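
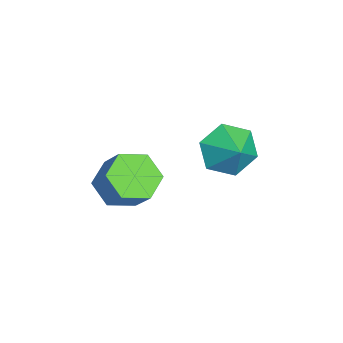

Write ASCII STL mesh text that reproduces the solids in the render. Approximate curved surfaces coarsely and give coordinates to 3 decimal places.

solid 
facet normal -0.788 -0.318 -0.527
outer loop
vertex -3.506 0.064 1.994
vertex -4.008 -0.157 2.878
vertex -4.101 0.786 2.448
endloop
endfacet
facet normal 0.672 0.702 -0.235
outer loop
vertex -3.506 0.064 1.994
vertex -4.101 0.786 2.448
vertex -3.132 0.197 3.462
endloop
endfacet
facet normal -0.789 -0.318 -0.526
outer loop
vertex -4.101 0.786 2.448
vertex -4.008 -0.157 2.878
vertex -4.602 0.566 3.332
endloop
endfacet
facet normal 0.200 0.918 0.342
outer loop
vertex -4.101 0.786 2.448
vertex -4.602 0.566 3.332
vertex -3.132 0.197 3.462
endloop
endfacet
facet normal -0.789 -0.318 -0.526
outer loop
vertex -4.602 0.566 3.332
vertex -4.008 -0.157 2.878
vertex -4.509 -0.377 3.762
endloop
endfacet
facet normal 0.024 0.417 0.909
outer loop
vertex -4.602 0.566 3.332
vertex -4.509 -0.377 3.762
vertex -3.132 0.197 3.462
endloop
endfacet
facet normal -0.789 -0.318 -0.526
outer loop
vertex -4.509 -0.377 3.762
vertex -4.008 -0.157 2.878
vertex -3.914 -1.099 3.307
endloop
endfacet
facet normal 0.321 -0.301 0.898
outer loop
vertex -4.509 -0.377 3.762
vertex -3.914 -1.099 3.307
vertex -3.132 0.197 3.462
endloop
endfacet
facet normal -0.789 -0.318 -0.526
outer loop
vertex -3.914 -1.099 3.307
vertex -4.008 -0.157 2.878
vertex -3.413 -0.879 2.423
endloop
endfacet
facet normal 0.793 -0.517 0.321
outer loop
vertex -3.914 -1.099 3.307
vertex -3.413 -0.879 2.423
vertex -3.132 0.197 3.462
endloop
endfacet
facet normal -0.788 -0.318 -0.527
outer loop
vertex -3.413 -0.879 2.423
vertex -4.008 -0.157 2.878
vertex -3.506 0.064 1.994
endloop
endfacet
facet normal 0.969 -0.016 -0.245
outer loop
vertex -3.413 -0.879 2.423
vertex -3.506 0.064 1.994
vertex -3.132 0.197 3.462
endloop
endfacet
facet normal -0.531 -0.371 -0.761
outer loop
vertex -1.621 -3.1 2.152
vertex -2.156 -3.591 2.765
vertex -2.41 -2.711 2.513
endloop
endfacet
facet normal 0.170 0.833 -0.526
outer loop
vertex -1.621 -3.1 2.152
vertex -2.41 -2.711 2.513
vertex -0.93 -2.617 3.142
endloop
endfacet
facet normal 0.170 0.834 -0.525
outer loop
vertex -0.93 -2.617 3.142
vertex -2.41 -2.711 2.513
vertex -1.719 -2.229 3.503
endloop
endfacet
facet normal 0.531 0.372 0.761
outer loop
vertex -0.93 -2.617 3.142
vertex -1.719 -2.229 3.503
vertex -1.464 -3.109 3.755
endloop
endfacet
facet normal -0.532 -0.371 -0.761
outer loop
vertex -2.41 -2.711 2.513
vertex -2.156 -3.591 2.765
vertex -2.944 -3.203 3.126
endloop
endfacet
facet normal -0.633 0.771 0.067
outer loop
vertex -2.41 -2.711 2.513
vertex -2.944 -3.203 3.126
vertex -1.719 -2.229 3.503
endloop
endfacet
facet normal -0.633 0.771 0.066
outer loop
vertex -1.719 -2.229 3.503
vertex -2.944 -3.203 3.126
vertex -2.253 -2.72 4.116
endloop
endfacet
facet normal 0.532 0.372 0.761
outer loop
vertex -1.719 -2.229 3.503
vertex -2.253 -2.72 4.116
vertex -1.464 -3.109 3.755
endloop
endfacet
facet normal -0.532 -0.371 -0.761
outer loop
vertex -2.944 -3.203 3.126
vertex -2.156 -3.591 2.765
vertex -2.69 -4.083 3.378
endloop
endfacet
facet normal -0.804 -0.063 0.592
outer loop
vertex -2.944 -3.203 3.126
vertex -2.69 -4.083 3.378
vertex -2.253 -2.72 4.116
endloop
endfacet
facet normal -0.804 -0.063 0.592
outer loop
vertex -2.253 -2.72 4.116
vertex -2.69 -4.083 3.378
vertex -1.999 -3.6 4.368
endloop
endfacet
facet normal 0.531 0.371 0.761
outer loop
vertex -2.253 -2.72 4.116
vertex -1.999 -3.6 4.368
vertex -1.464 -3.109 3.755
endloop
endfacet
facet normal -0.531 -0.372 -0.761
outer loop
vertex -2.69 -4.083 3.378
vertex -2.156 -3.591 2.765
vertex -1.901 -4.471 3.017
endloop
endfacet
facet normal -0.170 -0.834 0.525
outer loop
vertex -2.69 -4.083 3.378
vertex -1.901 -4.471 3.017
vertex -1.999 -3.6 4.368
endloop
endfacet
facet normal -0.171 -0.834 0.525
outer loop
vertex -1.999 -3.6 4.368
vertex -1.901 -4.471 3.017
vertex -1.21 -3.989 4.007
endloop
endfacet
facet normal 0.531 0.371 0.761
outer loop
vertex -1.999 -3.6 4.368
vertex -1.21 -3.989 4.007
vertex -1.464 -3.109 3.755
endloop
endfacet
facet normal -0.532 -0.372 -0.761
outer loop
vertex -1.901 -4.471 3.017
vertex -2.156 -3.591 2.765
vertex -1.367 -3.98 2.404
endloop
endfacet
facet normal 0.633 -0.771 -0.066
outer loop
vertex -1.901 -4.471 3.017
vertex -1.367 -3.98 2.404
vertex -1.21 -3.989 4.007
endloop
endfacet
facet normal 0.634 -0.771 -0.066
outer loop
vertex -1.21 -3.989 4.007
vertex -1.367 -3.98 2.404
vertex -0.676 -3.497 3.394
endloop
endfacet
facet normal 0.532 0.371 0.761
outer loop
vertex -1.21 -3.989 4.007
vertex -0.676 -3.497 3.394
vertex -1.464 -3.109 3.755
endloop
endfacet
facet normal -0.531 -0.371 -0.761
outer loop
vertex -1.367 -3.98 2.404
vertex -2.156 -3.591 2.765
vertex -1.621 -3.1 2.152
endloop
endfacet
facet normal 0.804 0.063 -0.592
outer loop
vertex -1.367 -3.98 2.404
vertex -1.621 -3.1 2.152
vertex -0.676 -3.497 3.394
endloop
endfacet
facet normal 0.804 0.063 -0.592
outer loop
vertex -0.676 -3.497 3.394
vertex -1.621 -3.1 2.152
vertex -0.93 -2.617 3.142
endloop
endfacet
facet normal 0.532 0.371 0.761
outer loop
vertex -0.676 -3.497 3.394
vertex -0.93 -2.617 3.142
vertex -1.464 -3.109 3.755
endloop
endfacet

endsolid


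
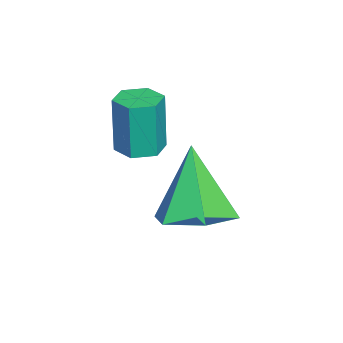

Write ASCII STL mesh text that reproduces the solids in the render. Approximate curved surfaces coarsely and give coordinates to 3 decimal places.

solid 
facet normal 0.357 0.146 -0.923
outer loop
vertex 1.261 -2.101 -1.831
vertex 0.442 -1.465 -2.047
vertex 1.333 -1.061 -1.639
endloop
endfacet
facet normal 0.715 -0.174 0.677
outer loop
vertex 1.261 -2.101 -1.831
vertex 1.333 -1.061 -1.639
vertex -0.322 -1.775 -0.073
endloop
endfacet
facet normal 0.357 0.145 -0.923
outer loop
vertex 1.333 -1.061 -1.639
vertex 0.442 -1.465 -2.047
vertex 0.513 -0.424 -1.856
endloop
endfacet
facet normal 0.341 0.665 0.664
outer loop
vertex 1.333 -1.061 -1.639
vertex 0.513 -0.424 -1.856
vertex -0.322 -1.775 -0.073
endloop
endfacet
facet normal 0.357 0.145 -0.923
outer loop
vertex 0.513 -0.424 -1.856
vertex 0.442 -1.465 -2.047
vertex -0.378 -0.828 -2.264
endloop
endfacet
facet normal -0.515 0.782 0.351
outer loop
vertex 0.513 -0.424 -1.856
vertex -0.378 -0.828 -2.264
vertex -0.322 -1.775 -0.073
endloop
endfacet
facet normal 0.357 0.145 -0.923
outer loop
vertex -0.378 -0.828 -2.264
vertex 0.442 -1.465 -2.047
vertex -0.449 -1.869 -2.455
endloop
endfacet
facet normal -0.997 0.059 0.051
outer loop
vertex -0.378 -0.828 -2.264
vertex -0.449 -1.869 -2.455
vertex -0.322 -1.775 -0.073
endloop
endfacet
facet normal 0.357 0.146 -0.923
outer loop
vertex -0.449 -1.869 -2.455
vertex 0.442 -1.465 -2.047
vertex 0.37 -2.505 -2.239
endloop
endfacet
facet normal -0.623 -0.780 0.064
outer loop
vertex -0.449 -1.869 -2.455
vertex 0.37 -2.505 -2.239
vertex -0.322 -1.775 -0.073
endloop
endfacet
facet normal 0.357 0.146 -0.923
outer loop
vertex 0.37 -2.505 -2.239
vertex 0.442 -1.465 -2.047
vertex 1.261 -2.101 -1.831
endloop
endfacet
facet normal 0.234 -0.896 0.377
outer loop
vertex 0.37 -2.505 -2.239
vertex 1.261 -2.101 -1.831
vertex -0.322 -1.775 -0.073
endloop
endfacet
facet normal 0.025 0.025 -0.999
outer loop
vertex 0.447 -3.051 -0.21
vertex -0.178 -2.979 -0.224
vertex 0.197 -2.473 -0.202
endloop
endfacet
facet normal 0.917 0.396 0.034
outer loop
vertex 0.447 -3.051 -0.21
vertex 0.197 -2.473 -0.202
vertex 0.404 -3.093 1.459
endloop
endfacet
facet normal 0.917 0.398 0.034
outer loop
vertex 0.404 -3.093 1.459
vertex 0.197 -2.473 -0.202
vertex 0.153 -2.515 1.467
endloop
endfacet
facet normal -0.027 -0.026 0.999
outer loop
vertex 0.404 -3.093 1.459
vertex 0.153 -2.515 1.467
vertex -0.222 -3.021 1.444
endloop
endfacet
facet normal 0.025 0.025 -0.999
outer loop
vertex 0.197 -2.473 -0.202
vertex -0.178 -2.979 -0.224
vertex -0.429 -2.401 -0.216
endloop
endfacet
facet normal 0.114 0.993 0.028
outer loop
vertex 0.197 -2.473 -0.202
vertex -0.429 -2.401 -0.216
vertex 0.153 -2.515 1.467
endloop
endfacet
facet normal 0.114 0.993 0.028
outer loop
vertex 0.153 -2.515 1.467
vertex -0.429 -2.401 -0.216
vertex -0.472 -2.443 1.452
endloop
endfacet
facet normal -0.027 -0.025 0.999
outer loop
vertex 0.153 -2.515 1.467
vertex -0.472 -2.443 1.452
vertex -0.222 -3.021 1.444
endloop
endfacet
facet normal 0.027 0.026 -0.999
outer loop
vertex -0.429 -2.401 -0.216
vertex -0.178 -2.979 -0.224
vertex -0.804 -2.907 -0.239
endloop
endfacet
facet normal -0.803 0.596 -0.006
outer loop
vertex -0.429 -2.401 -0.216
vertex -0.804 -2.907 -0.239
vertex -0.472 -2.443 1.452
endloop
endfacet
facet normal -0.803 0.596 -0.006
outer loop
vertex -0.472 -2.443 1.452
vertex -0.804 -2.907 -0.239
vertex -0.847 -2.949 1.43
endloop
endfacet
facet normal -0.025 -0.025 0.999
outer loop
vertex -0.472 -2.443 1.452
vertex -0.847 -2.949 1.43
vertex -0.222 -3.021 1.444
endloop
endfacet
facet normal 0.027 0.026 -0.999
outer loop
vertex -0.804 -2.907 -0.239
vertex -0.178 -2.979 -0.224
vertex -0.553 -3.485 -0.247
endloop
endfacet
facet normal -0.917 -0.398 -0.034
outer loop
vertex -0.804 -2.907 -0.239
vertex -0.553 -3.485 -0.247
vertex -0.847 -2.949 1.43
endloop
endfacet
facet normal -0.917 -0.396 -0.034
outer loop
vertex -0.847 -2.949 1.43
vertex -0.553 -3.485 -0.247
vertex -0.597 -3.527 1.422
endloop
endfacet
facet normal -0.025 -0.025 0.999
outer loop
vertex -0.847 -2.949 1.43
vertex -0.597 -3.527 1.422
vertex -0.222 -3.021 1.444
endloop
endfacet
facet normal 0.027 0.025 -0.999
outer loop
vertex -0.553 -3.485 -0.247
vertex -0.178 -2.979 -0.224
vertex 0.072 -3.557 -0.232
endloop
endfacet
facet normal -0.114 -0.993 -0.028
outer loop
vertex -0.553 -3.485 -0.247
vertex 0.072 -3.557 -0.232
vertex -0.597 -3.527 1.422
endloop
endfacet
facet normal -0.114 -0.993 -0.028
outer loop
vertex -0.597 -3.527 1.422
vertex 0.072 -3.557 -0.232
vertex 0.029 -3.599 1.436
endloop
endfacet
facet normal -0.025 -0.025 0.999
outer loop
vertex -0.597 -3.527 1.422
vertex 0.029 -3.599 1.436
vertex -0.222 -3.021 1.444
endloop
endfacet
facet normal 0.025 0.025 -0.999
outer loop
vertex 0.072 -3.557 -0.232
vertex -0.178 -2.979 -0.224
vertex 0.447 -3.051 -0.21
endloop
endfacet
facet normal 0.803 -0.596 0.006
outer loop
vertex 0.072 -3.557 -0.232
vertex 0.447 -3.051 -0.21
vertex 0.029 -3.599 1.436
endloop
endfacet
facet normal 0.803 -0.596 0.006
outer loop
vertex 0.029 -3.599 1.436
vertex 0.447 -3.051 -0.21
vertex 0.404 -3.093 1.459
endloop
endfacet
facet normal -0.027 -0.026 0.999
outer loop
vertex 0.029 -3.599 1.436
vertex 0.404 -3.093 1.459
vertex -0.222 -3.021 1.444
endloop
endfacet

endsolid


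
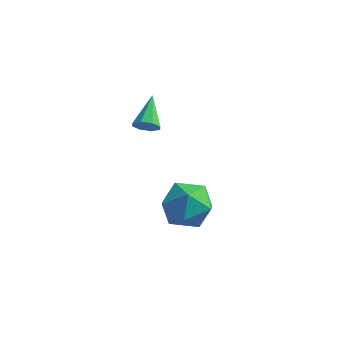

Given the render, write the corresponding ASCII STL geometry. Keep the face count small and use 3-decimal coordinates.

solid 
facet normal 0.244 -0.832 -0.498
outer loop
vertex 0.844 0.758 2.14
vertex 0.489 0.932 1.675
vertex 1.075 1.014 1.825
endloop
endfacet
facet normal 0.708 0.196 0.678
outer loop
vertex 0.844 0.758 2.14
vertex 1.075 1.014 1.825
vertex 0.091 2.288 2.485
endloop
endfacet
facet normal 0.244 -0.833 -0.497
outer loop
vertex 1.075 1.014 1.825
vertex 0.489 0.932 1.675
vertex 0.963 1.222 1.422
endloop
endfacet
facet normal 0.808 0.584 0.077
outer loop
vertex 1.075 1.014 1.825
vertex 0.963 1.222 1.422
vertex 0.091 2.288 2.485
endloop
endfacet
facet normal 0.244 -0.833 -0.497
outer loop
vertex 0.963 1.222 1.422
vertex 0.489 0.932 1.675
vertex 0.574 1.26 1.167
endloop
endfacet
facet normal 0.388 0.790 -0.474
outer loop
vertex 0.963 1.222 1.422
vertex 0.574 1.26 1.167
vertex 0.091 2.288 2.485
endloop
endfacet
facet normal 0.245 -0.833 -0.497
outer loop
vertex 0.574 1.26 1.167
vertex 0.489 0.932 1.675
vertex 0.135 1.105 1.21
endloop
endfacet
facet normal -0.308 0.692 -0.653
outer loop
vertex 0.574 1.26 1.167
vertex 0.135 1.105 1.21
vertex 0.091 2.288 2.485
endloop
endfacet
facet normal 0.245 -0.833 -0.496
outer loop
vertex 0.135 1.105 1.21
vertex 0.489 0.932 1.675
vertex -0.096 0.85 1.524
endloop
endfacet
facet normal -0.867 0.350 -0.354
outer loop
vertex 0.135 1.105 1.21
vertex -0.096 0.85 1.524
vertex 0.091 2.288 2.485
endloop
endfacet
facet normal 0.245 -0.832 -0.498
outer loop
vertex -0.096 0.85 1.524
vertex 0.489 0.932 1.675
vertex 0.016 0.642 1.927
endloop
endfacet
facet normal -0.968 -0.040 0.248
outer loop
vertex -0.096 0.85 1.524
vertex 0.016 0.642 1.927
vertex 0.091 2.288 2.485
endloop
endfacet
facet normal 0.245 -0.832 -0.498
outer loop
vertex 0.016 0.642 1.927
vertex 0.489 0.932 1.675
vertex 0.405 0.604 2.182
endloop
endfacet
facet normal -0.548 -0.246 0.799
outer loop
vertex 0.016 0.642 1.927
vertex 0.405 0.604 2.182
vertex 0.091 2.288 2.485
endloop
endfacet
facet normal 0.244 -0.832 -0.498
outer loop
vertex 0.405 0.604 2.182
vertex 0.489 0.932 1.675
vertex 0.844 0.758 2.14
endloop
endfacet
facet normal 0.146 -0.149 0.978
outer loop
vertex 0.405 0.604 2.182
vertex 0.844 0.758 2.14
vertex 0.091 2.288 2.485
endloop
endfacet
facet normal -0.249 0.803 0.541
outer loop
vertex 1.655 2.582 -3.354
vertex 1.329 1.833 -2.393
vertex 2.512 2.262 -2.485
endloop
endfacet
facet normal 0.274 0.958 0.083
outer loop
vertex 1.655 2.582 -3.354
vertex 2.512 2.262 -2.485
vertex 2.828 2.277 -3.706
endloop
endfacet
facet normal 0.039 0.816 -0.577
outer loop
vertex 1.655 2.582 -3.354
vertex 2.828 2.277 -3.706
vertex 1.84 1.856 -4.369
endloop
endfacet
facet normal -0.630 0.573 -0.525
outer loop
vertex 1.655 2.582 -3.354
vertex 1.84 1.856 -4.369
vertex 0.914 1.582 -3.557
endloop
endfacet
facet normal -0.808 0.565 0.166
outer loop
vertex 1.655 2.582 -3.354
vertex 0.914 1.582 -3.557
vertex 1.329 1.833 -2.393
endloop
endfacet
facet normal 0.824 0.523 0.220
outer loop
vertex 2.828 2.277 -3.706
vertex 2.512 2.262 -2.485
vertex 3.226 1.338 -2.963
endloop
endfacet
facet normal -0.024 0.272 0.962
outer loop
vertex 2.512 2.262 -2.485
vertex 1.329 1.833 -2.393
vertex 2.3 1.064 -2.151
endloop
endfacet
facet normal -0.928 -0.112 0.355
outer loop
vertex 1.329 1.833 -2.393
vertex 0.914 1.582 -3.557
vertex 1.312 0.643 -2.814
endloop
endfacet
facet normal -0.639 -0.099 -0.763
outer loop
vertex 0.914 1.582 -3.557
vertex 1.84 1.856 -4.369
vertex 1.628 0.658 -4.035
endloop
endfacet
facet normal 0.443 0.293 -0.847
outer loop
vertex 1.84 1.856 -4.369
vertex 2.828 2.277 -3.706
vertex 2.811 1.087 -4.127
endloop
endfacet
facet normal 0.630 -0.573 0.525
outer loop
vertex 2.485 0.338 -3.166
vertex 3.226 1.338 -2.963
vertex 2.3 1.064 -2.151
endloop
endfacet
facet normal -0.039 -0.816 0.577
outer loop
vertex 2.485 0.338 -3.166
vertex 2.3 1.064 -2.151
vertex 1.312 0.643 -2.814
endloop
endfacet
facet normal -0.274 -0.958 -0.083
outer loop
vertex 2.485 0.338 -3.166
vertex 1.312 0.643 -2.814
vertex 1.628 0.658 -4.035
endloop
endfacet
facet normal 0.249 -0.803 -0.541
outer loop
vertex 2.485 0.338 -3.166
vertex 1.628 0.658 -4.035
vertex 2.811 1.087 -4.127
endloop
endfacet
facet normal 0.808 -0.565 -0.166
outer loop
vertex 2.485 0.338 -3.166
vertex 2.811 1.087 -4.127
vertex 3.226 1.338 -2.963
endloop
endfacet
facet normal 0.639 0.099 0.763
outer loop
vertex 2.3 1.064 -2.151
vertex 3.226 1.338 -2.963
vertex 2.512 2.262 -2.485
endloop
endfacet
facet normal -0.443 -0.293 0.847
outer loop
vertex 1.312 0.643 -2.814
vertex 2.3 1.064 -2.151
vertex 1.329 1.833 -2.393
endloop
endfacet
facet normal -0.824 -0.523 -0.220
outer loop
vertex 1.628 0.658 -4.035
vertex 1.312 0.643 -2.814
vertex 0.914 1.582 -3.557
endloop
endfacet
facet normal 0.024 -0.272 -0.962
outer loop
vertex 2.811 1.087 -4.127
vertex 1.628 0.658 -4.035
vertex 1.84 1.856 -4.369
endloop
endfacet
facet normal 0.928 0.112 -0.355
outer loop
vertex 3.226 1.338 -2.963
vertex 2.811 1.087 -4.127
vertex 2.828 2.277 -3.706
endloop
endfacet

endsolid


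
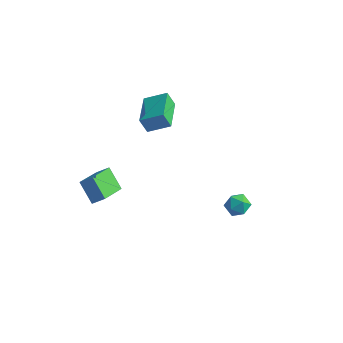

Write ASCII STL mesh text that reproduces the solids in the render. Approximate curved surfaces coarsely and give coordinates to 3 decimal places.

solid 
facet normal -0.679 0.320 0.661
outer loop
vertex -3.951 -0.381 -1.072
vertex -3.966 1.477 -1.986
vertex -4.626 -0.661 -1.63
endloop
endfacet
facet normal 0.007 -0.897 0.442
outer loop
vertex -3.574 -1.157 -2.654
vertex -3.951 -0.381 -1.072
vertex -4.626 -0.661 -1.63
endloop
endfacet
facet normal -0.679 0.320 0.661
outer loop
vertex -4.626 -0.661 -1.63
vertex -3.966 1.477 -1.986
vertex -4.642 1.196 -2.544
endloop
endfacet
facet normal -0.734 -0.305 -0.607
outer loop
vertex -4.642 1.196 -2.544
vertex -3.574 -1.157 -2.654
vertex -4.626 -0.661 -1.63
endloop
endfacet
facet normal 0.734 0.304 0.607
outer loop
vertex -3.951 -0.381 -1.072
vertex -2.914 0.981 -3.01
vertex -3.966 1.477 -1.986
endloop
endfacet
facet normal 0.008 -0.897 0.442
outer loop
vertex -2.898 -0.876 -2.096
vertex -3.951 -0.381 -1.072
vertex -3.574 -1.157 -2.654
endloop
endfacet
facet normal 0.734 0.305 0.607
outer loop
vertex -2.898 -0.876 -2.096
vertex -2.914 0.981 -3.01
vertex -3.951 -0.381 -1.072
endloop
endfacet
facet normal -0.008 0.897 -0.442
outer loop
vertex -3.966 1.477 -1.986
vertex -2.914 0.981 -3.01
vertex -4.642 1.196 -2.544
endloop
endfacet
facet normal -0.734 -0.305 -0.607
outer loop
vertex -3.589 0.701 -3.568
vertex -3.574 -1.157 -2.654
vertex -4.642 1.196 -2.544
endloop
endfacet
facet normal -0.007 0.897 -0.441
outer loop
vertex -4.642 1.196 -2.544
vertex -2.914 0.981 -3.01
vertex -3.589 0.701 -3.568
endloop
endfacet
facet normal 0.679 -0.320 -0.661
outer loop
vertex -3.589 0.701 -3.568
vertex -2.898 -0.876 -2.096
vertex -3.574 -1.157 -2.654
endloop
endfacet
facet normal 0.679 -0.319 -0.661
outer loop
vertex -2.914 0.981 -3.01
vertex -2.898 -0.876 -2.096
vertex -3.589 0.701 -3.568
endloop
endfacet
facet normal -0.932 0.014 0.361
outer loop
vertex 3.32 2.216 -1.6
vertex 3.252 1.433 -1.746
vertex 3.529 1.685 -1.04
endloop
endfacet
facet normal -0.529 0.508 0.679
outer loop
vertex 3.32 2.216 -1.6
vertex 3.529 1.685 -1.04
vertex 3.983 2.33 -1.169
endloop
endfacet
facet normal -0.276 0.945 0.175
outer loop
vertex 3.32 2.216 -1.6
vertex 3.983 2.33 -1.169
vertex 3.986 2.476 -1.955
endloop
endfacet
facet normal -0.524 0.719 -0.456
outer loop
vertex 3.32 2.216 -1.6
vertex 3.986 2.476 -1.955
vertex 3.535 1.922 -2.311
endloop
endfacet
facet normal -0.929 0.144 -0.341
outer loop
vertex 3.32 2.216 -1.6
vertex 3.535 1.922 -2.311
vertex 3.252 1.433 -1.746
endloop
endfacet
facet normal 0.026 0.178 0.984
outer loop
vertex 3.983 2.33 -1.169
vertex 3.529 1.685 -1.04
vertex 4.325 1.618 -1.049
endloop
endfacet
facet normal -0.626 -0.623 0.468
outer loop
vertex 3.529 1.685 -1.04
vertex 3.252 1.433 -1.746
vertex 3.874 1.064 -1.405
endloop
endfacet
facet normal -0.622 -0.411 -0.667
outer loop
vertex 3.252 1.433 -1.746
vertex 3.535 1.922 -2.311
vertex 3.877 1.21 -2.191
endloop
endfacet
facet normal 0.034 0.520 -0.853
outer loop
vertex 3.535 1.922 -2.311
vertex 3.986 2.476 -1.955
vertex 4.331 1.855 -2.32
endloop
endfacet
facet normal 0.434 0.885 0.166
outer loop
vertex 3.986 2.476 -1.955
vertex 3.983 2.33 -1.169
vertex 4.608 2.107 -1.614
endloop
endfacet
facet normal 0.524 -0.719 0.456
outer loop
vertex 4.54 1.324 -1.76
vertex 4.325 1.618 -1.049
vertex 3.874 1.064 -1.405
endloop
endfacet
facet normal 0.276 -0.945 -0.175
outer loop
vertex 4.54 1.324 -1.76
vertex 3.874 1.064 -1.405
vertex 3.877 1.21 -2.191
endloop
endfacet
facet normal 0.529 -0.508 -0.679
outer loop
vertex 4.54 1.324 -1.76
vertex 3.877 1.21 -2.191
vertex 4.331 1.855 -2.32
endloop
endfacet
facet normal 0.932 -0.014 -0.361
outer loop
vertex 4.54 1.324 -1.76
vertex 4.331 1.855 -2.32
vertex 4.608 2.107 -1.614
endloop
endfacet
facet normal 0.929 -0.144 0.341
outer loop
vertex 4.54 1.324 -1.76
vertex 4.608 2.107 -1.614
vertex 4.325 1.618 -1.049
endloop
endfacet
facet normal -0.034 -0.520 0.853
outer loop
vertex 3.874 1.064 -1.405
vertex 4.325 1.618 -1.049
vertex 3.529 1.685 -1.04
endloop
endfacet
facet normal -0.434 -0.885 -0.166
outer loop
vertex 3.877 1.21 -2.191
vertex 3.874 1.064 -1.405
vertex 3.252 1.433 -1.746
endloop
endfacet
facet normal -0.026 -0.178 -0.984
outer loop
vertex 4.331 1.855 -2.32
vertex 3.877 1.21 -2.191
vertex 3.535 1.922 -2.311
endloop
endfacet
facet normal 0.626 0.623 -0.468
outer loop
vertex 4.608 2.107 -1.614
vertex 4.331 1.855 -2.32
vertex 3.986 2.476 -1.955
endloop
endfacet
facet normal 0.622 0.411 0.667
outer loop
vertex 4.325 1.618 -1.049
vertex 4.608 2.107 -1.614
vertex 3.983 2.33 -1.169
endloop
endfacet
facet normal -0.824 -0.374 -0.426
outer loop
vertex -2.613 2.611 2.114
vertex -3.429 4.603 1.944
vertex -2.174 2.711 1.176
endloop
endfacet
facet normal 0.378 -0.922 0.079
outer loop
vertex -0.971 3.257 1.796
vertex -2.613 2.611 2.114
vertex -2.174 2.711 1.176
endloop
endfacet
facet normal -0.824 -0.374 -0.425
outer loop
vertex -2.174 2.711 1.176
vertex -3.429 4.603 1.944
vertex -2.991 4.703 1.006
endloop
endfacet
facet normal 0.421 0.096 -0.902
outer loop
vertex -2.991 4.703 1.006
vertex -0.971 3.257 1.796
vertex -2.174 2.711 1.176
endloop
endfacet
facet normal -0.421 -0.096 0.902
outer loop
vertex -2.613 2.611 2.114
vertex -2.226 5.149 2.564
vertex -3.429 4.603 1.944
endloop
endfacet
facet normal 0.378 -0.922 0.078
outer loop
vertex -1.409 3.157 2.734
vertex -2.613 2.611 2.114
vertex -0.971 3.257 1.796
endloop
endfacet
facet normal -0.421 -0.096 0.902
outer loop
vertex -1.409 3.157 2.734
vertex -2.226 5.149 2.564
vertex -2.613 2.611 2.114
endloop
endfacet
facet normal -0.378 0.922 -0.078
outer loop
vertex -3.429 4.603 1.944
vertex -2.226 5.149 2.564
vertex -2.991 4.703 1.006
endloop
endfacet
facet normal 0.421 0.096 -0.902
outer loop
vertex -1.787 5.249 1.626
vertex -0.971 3.257 1.796
vertex -2.991 4.703 1.006
endloop
endfacet
facet normal -0.378 0.923 -0.079
outer loop
vertex -2.991 4.703 1.006
vertex -2.226 5.149 2.564
vertex -1.787 5.249 1.626
endloop
endfacet
facet normal 0.824 0.374 0.425
outer loop
vertex -1.787 5.249 1.626
vertex -1.409 3.157 2.734
vertex -0.971 3.257 1.796
endloop
endfacet
facet normal 0.824 0.374 0.426
outer loop
vertex -2.226 5.149 2.564
vertex -1.409 3.157 2.734
vertex -1.787 5.249 1.626
endloop
endfacet

endsolid


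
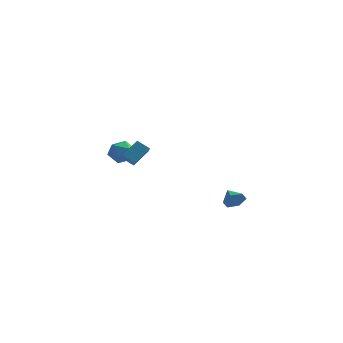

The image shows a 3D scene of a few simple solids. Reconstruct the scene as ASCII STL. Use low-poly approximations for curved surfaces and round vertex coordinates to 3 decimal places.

solid 
facet normal 0.652 -0.617 -0.440
outer loop
vertex 4.73 -0.981 0.377
vertex 4.319 -1.011 -0.189
vertex 4.816 -0.52 -0.142
endloop
endfacet
facet normal 0.318 0.682 0.659
outer loop
vertex 4.73 -0.981 0.377
vertex 4.816 -0.52 -0.142
vertex 3.641 -0.369 0.269
endloop
endfacet
facet normal 0.652 -0.617 -0.440
outer loop
vertex 4.816 -0.52 -0.142
vertex 4.319 -1.011 -0.189
vertex 4.405 -0.55 -0.708
endloop
endfacet
facet normal 0.087 0.990 -0.115
outer loop
vertex 4.816 -0.52 -0.142
vertex 4.405 -0.55 -0.708
vertex 3.641 -0.369 0.269
endloop
endfacet
facet normal 0.652 -0.617 -0.440
outer loop
vertex 4.405 -0.55 -0.708
vertex 4.319 -1.011 -0.189
vertex 3.908 -1.041 -0.755
endloop
endfacet
facet normal -0.559 0.619 -0.552
outer loop
vertex 4.405 -0.55 -0.708
vertex 3.908 -1.041 -0.755
vertex 3.641 -0.369 0.269
endloop
endfacet
facet normal 0.652 -0.617 -0.441
outer loop
vertex 3.908 -1.041 -0.755
vertex 4.319 -1.011 -0.189
vertex 3.823 -1.502 -0.236
endloop
endfacet
facet normal -0.975 -0.061 -0.214
outer loop
vertex 3.908 -1.041 -0.755
vertex 3.823 -1.502 -0.236
vertex 3.641 -0.369 0.269
endloop
endfacet
facet normal 0.653 -0.617 -0.439
outer loop
vertex 3.823 -1.502 -0.236
vertex 4.319 -1.011 -0.189
vertex 4.233 -1.472 0.331
endloop
endfacet
facet normal -0.744 -0.368 0.558
outer loop
vertex 3.823 -1.502 -0.236
vertex 4.233 -1.472 0.331
vertex 3.641 -0.369 0.269
endloop
endfacet
facet normal 0.651 -0.618 -0.440
outer loop
vertex 4.233 -1.472 0.331
vertex 4.319 -1.011 -0.189
vertex 4.73 -0.981 0.377
endloop
endfacet
facet normal -0.096 0.004 0.995
outer loop
vertex 4.233 -1.472 0.331
vertex 4.73 -0.981 0.377
vertex 3.641 -0.369 0.269
endloop
endfacet
facet normal -0.812 -0.097 0.575
outer loop
vertex -2.55 -0.722 2.193
vertex -1.995 0.109 3.116
vertex -3.084 0.284 1.608
endloop
endfacet
facet normal -0.409 -0.611 -0.678
outer loop
vertex -2.345 0.371 1.084
vertex -2.55 -0.722 2.193
vertex -3.084 0.284 1.608
endloop
endfacet
facet normal -0.812 -0.097 0.575
outer loop
vertex -3.084 0.284 1.608
vertex -1.995 0.109 3.116
vertex -2.529 1.115 2.531
endloop
endfacet
facet normal -0.417 0.786 -0.457
outer loop
vertex -2.529 1.115 2.531
vertex -2.345 0.371 1.084
vertex -3.084 0.284 1.608
endloop
endfacet
facet normal 0.417 -0.786 0.457
outer loop
vertex -2.55 -0.722 2.193
vertex -1.256 0.196 2.592
vertex -1.995 0.109 3.116
endloop
endfacet
facet normal -0.409 -0.611 -0.678
outer loop
vertex -1.811 -0.635 1.669
vertex -2.55 -0.722 2.193
vertex -2.345 0.371 1.084
endloop
endfacet
facet normal 0.417 -0.786 0.457
outer loop
vertex -1.811 -0.635 1.669
vertex -1.256 0.196 2.592
vertex -2.55 -0.722 2.193
endloop
endfacet
facet normal 0.409 0.611 0.678
outer loop
vertex -1.995 0.109 3.116
vertex -1.256 0.196 2.592
vertex -2.529 1.115 2.531
endloop
endfacet
facet normal -0.417 0.786 -0.457
outer loop
vertex -1.79 1.202 2.007
vertex -2.345 0.371 1.084
vertex -2.529 1.115 2.531
endloop
endfacet
facet normal 0.409 0.611 0.678
outer loop
vertex -2.529 1.115 2.531
vertex -1.256 0.196 2.592
vertex -1.79 1.202 2.007
endloop
endfacet
facet normal 0.812 0.097 -0.575
outer loop
vertex -1.79 1.202 2.007
vertex -1.811 -0.635 1.669
vertex -2.345 0.371 1.084
endloop
endfacet
facet normal 0.812 0.097 -0.575
outer loop
vertex -1.256 0.196 2.592
vertex -1.811 -0.635 1.669
vertex -1.79 1.202 2.007
endloop
endfacet
facet normal -0.407 -0.012 0.913
outer loop
vertex -4.615 2.344 1.782
vertex -4.125 1.613 1.991
vertex -3.794 2.44 2.149
endloop
endfacet
facet normal -0.371 0.654 0.659
outer loop
vertex -4.615 2.344 1.782
vertex -3.794 2.44 2.149
vertex -4.051 2.978 1.47
endloop
endfacet
facet normal -0.735 0.677 0.046
outer loop
vertex -4.615 2.344 1.782
vertex -4.051 2.978 1.47
vertex -4.541 2.485 0.892
endloop
endfacet
facet normal -0.997 0.024 -0.079
outer loop
vertex -4.615 2.344 1.782
vertex -4.541 2.485 0.892
vertex -4.587 1.641 1.215
endloop
endfacet
facet normal -0.793 -0.401 0.458
outer loop
vertex -4.615 2.344 1.782
vertex -4.587 1.641 1.215
vertex -4.125 1.613 1.991
endloop
endfacet
facet normal 0.314 0.798 0.514
outer loop
vertex -4.051 2.978 1.47
vertex -3.794 2.44 2.149
vertex -3.213 2.639 1.485
endloop
endfacet
facet normal 0.254 -0.279 0.926
outer loop
vertex -3.794 2.44 2.149
vertex -4.125 1.613 1.991
vertex -3.259 1.795 1.808
endloop
endfacet
facet normal -0.371 -0.909 0.188
outer loop
vertex -4.125 1.613 1.991
vertex -4.587 1.641 1.215
vertex -3.749 1.302 1.23
endloop
endfacet
facet normal -0.700 -0.222 -0.679
outer loop
vertex -4.587 1.641 1.215
vertex -4.541 2.485 0.892
vertex -4.006 1.84 0.551
endloop
endfacet
facet normal -0.276 0.834 -0.477
outer loop
vertex -4.541 2.485 0.892
vertex -4.051 2.978 1.47
vertex -3.675 2.667 0.709
endloop
endfacet
facet normal 0.997 -0.024 0.079
outer loop
vertex -3.185 1.936 0.918
vertex -3.213 2.639 1.485
vertex -3.259 1.795 1.808
endloop
endfacet
facet normal 0.735 -0.677 -0.046
outer loop
vertex -3.185 1.936 0.918
vertex -3.259 1.795 1.808
vertex -3.749 1.302 1.23
endloop
endfacet
facet normal 0.371 -0.654 -0.659
outer loop
vertex -3.185 1.936 0.918
vertex -3.749 1.302 1.23
vertex -4.006 1.84 0.551
endloop
endfacet
facet normal 0.407 0.012 -0.913
outer loop
vertex -3.185 1.936 0.918
vertex -4.006 1.84 0.551
vertex -3.675 2.667 0.709
endloop
endfacet
facet normal 0.793 0.401 -0.458
outer loop
vertex -3.185 1.936 0.918
vertex -3.675 2.667 0.709
vertex -3.213 2.639 1.485
endloop
endfacet
facet normal 0.700 0.222 0.679
outer loop
vertex -3.259 1.795 1.808
vertex -3.213 2.639 1.485
vertex -3.794 2.44 2.149
endloop
endfacet
facet normal 0.276 -0.834 0.477
outer loop
vertex -3.749 1.302 1.23
vertex -3.259 1.795 1.808
vertex -4.125 1.613 1.991
endloop
endfacet
facet normal -0.314 -0.798 -0.514
outer loop
vertex -4.006 1.84 0.551
vertex -3.749 1.302 1.23
vertex -4.587 1.641 1.215
endloop
endfacet
facet normal -0.254 0.279 -0.926
outer loop
vertex -3.675 2.667 0.709
vertex -4.006 1.84 0.551
vertex -4.541 2.485 0.892
endloop
endfacet
facet normal 0.371 0.909 -0.188
outer loop
vertex -3.213 2.639 1.485
vertex -3.675 2.667 0.709
vertex -4.051 2.978 1.47
endloop
endfacet

endsolid


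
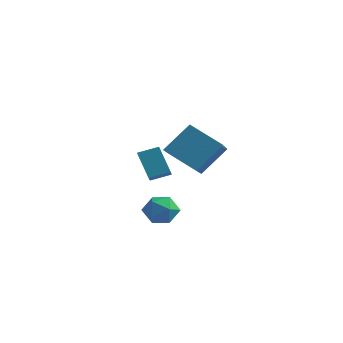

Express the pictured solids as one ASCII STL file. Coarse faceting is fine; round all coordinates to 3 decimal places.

solid 
facet normal -0.237 0.639 0.732
outer loop
vertex 0.378 -0.513 1.612
vertex -0.041 -1.087 1.978
vertex 0.734 -0.991 2.145
endloop
endfacet
facet normal 0.400 0.799 0.450
outer loop
vertex 0.378 -0.513 1.612
vertex 0.734 -0.991 2.145
vertex 1.111 -0.798 1.467
endloop
endfacet
facet normal 0.308 0.918 -0.248
outer loop
vertex 0.378 -0.513 1.612
vertex 1.111 -0.798 1.467
vertex 0.568 -0.774 0.881
endloop
endfacet
facet normal -0.386 0.833 -0.398
outer loop
vertex 0.378 -0.513 1.612
vertex 0.568 -0.774 0.881
vertex -0.144 -0.953 1.197
endloop
endfacet
facet normal -0.722 0.660 0.208
outer loop
vertex 0.378 -0.513 1.612
vertex -0.144 -0.953 1.197
vertex -0.041 -1.087 1.978
endloop
endfacet
facet normal 0.822 0.229 0.522
outer loop
vertex 1.111 -0.798 1.467
vertex 0.734 -0.991 2.145
vertex 1.144 -1.547 1.743
endloop
endfacet
facet normal -0.207 -0.029 0.978
outer loop
vertex 0.734 -0.991 2.145
vertex -0.041 -1.087 1.978
vertex 0.432 -1.726 2.059
endloop
endfacet
facet normal -0.991 0.005 0.132
outer loop
vertex -0.041 -1.087 1.978
vertex -0.144 -0.953 1.197
vertex -0.111 -1.702 1.473
endloop
endfacet
facet normal -0.448 0.283 -0.848
outer loop
vertex -0.144 -0.953 1.197
vertex 0.568 -0.774 0.881
vertex 0.266 -1.509 0.795
endloop
endfacet
facet normal 0.674 0.422 -0.607
outer loop
vertex 0.568 -0.774 0.881
vertex 1.111 -0.798 1.467
vertex 1.041 -1.413 0.962
endloop
endfacet
facet normal 0.386 -0.833 0.398
outer loop
vertex 0.622 -1.987 1.328
vertex 1.144 -1.547 1.743
vertex 0.432 -1.726 2.059
endloop
endfacet
facet normal -0.308 -0.918 0.248
outer loop
vertex 0.622 -1.987 1.328
vertex 0.432 -1.726 2.059
vertex -0.111 -1.702 1.473
endloop
endfacet
facet normal -0.400 -0.799 -0.450
outer loop
vertex 0.622 -1.987 1.328
vertex -0.111 -1.702 1.473
vertex 0.266 -1.509 0.795
endloop
endfacet
facet normal 0.237 -0.639 -0.732
outer loop
vertex 0.622 -1.987 1.328
vertex 0.266 -1.509 0.795
vertex 1.041 -1.413 0.962
endloop
endfacet
facet normal 0.722 -0.660 -0.208
outer loop
vertex 0.622 -1.987 1.328
vertex 1.041 -1.413 0.962
vertex 1.144 -1.547 1.743
endloop
endfacet
facet normal 0.448 -0.283 0.848
outer loop
vertex 0.432 -1.726 2.059
vertex 1.144 -1.547 1.743
vertex 0.734 -0.991 2.145
endloop
endfacet
facet normal -0.674 -0.422 0.607
outer loop
vertex -0.111 -1.702 1.473
vertex 0.432 -1.726 2.059
vertex -0.041 -1.087 1.978
endloop
endfacet
facet normal -0.822 -0.229 -0.522
outer loop
vertex 0.266 -1.509 0.795
vertex -0.111 -1.702 1.473
vertex -0.144 -0.953 1.197
endloop
endfacet
facet normal 0.207 0.029 -0.978
outer loop
vertex 1.041 -1.413 0.962
vertex 0.266 -1.509 0.795
vertex 0.568 -0.774 0.881
endloop
endfacet
facet normal 0.991 -0.005 -0.132
outer loop
vertex 1.144 -1.547 1.743
vertex 1.041 -1.413 0.962
vertex 1.111 -0.798 1.467
endloop
endfacet
facet normal -0.511 0.734 -0.447
outer loop
vertex -0.975 -0.765 3.935
vertex -0.364 -0.167 4.218
vertex -0.263 -0.958 2.805
endloop
endfacet
facet normal -0.679 -0.664 -0.314
outer loop
vertex 0.304 -1.773 3.302
vertex -0.975 -0.765 3.935
vertex -0.263 -0.958 2.805
endloop
endfacet
facet normal -0.510 0.734 -0.448
outer loop
vertex -0.263 -0.958 2.805
vertex -0.364 -0.167 4.218
vertex 0.348 -0.361 3.088
endloop
endfacet
facet normal 0.528 -0.143 -0.837
outer loop
vertex 0.348 -0.361 3.088
vertex 0.304 -1.773 3.302
vertex -0.263 -0.958 2.805
endloop
endfacet
facet normal -0.528 0.143 0.837
outer loop
vertex -0.975 -0.765 3.935
vertex 0.203 -0.982 4.715
vertex -0.364 -0.167 4.218
endloop
endfacet
facet normal -0.679 -0.664 -0.314
outer loop
vertex -0.408 -1.579 4.432
vertex -0.975 -0.765 3.935
vertex 0.304 -1.773 3.302
endloop
endfacet
facet normal -0.528 0.143 0.837
outer loop
vertex -0.408 -1.579 4.432
vertex 0.203 -0.982 4.715
vertex -0.975 -0.765 3.935
endloop
endfacet
facet normal 0.679 0.664 0.314
outer loop
vertex -0.364 -0.167 4.218
vertex 0.203 -0.982 4.715
vertex 0.348 -0.361 3.088
endloop
endfacet
facet normal 0.528 -0.143 -0.837
outer loop
vertex 0.915 -1.175 3.585
vertex 0.304 -1.773 3.302
vertex 0.348 -0.361 3.088
endloop
endfacet
facet normal 0.678 0.664 0.314
outer loop
vertex 0.348 -0.361 3.088
vertex 0.203 -0.982 4.715
vertex 0.915 -1.175 3.585
endloop
endfacet
facet normal 0.511 -0.734 0.448
outer loop
vertex 0.915 -1.175 3.585
vertex -0.408 -1.579 4.432
vertex 0.304 -1.773 3.302
endloop
endfacet
facet normal 0.511 -0.734 0.447
outer loop
vertex 0.203 -0.982 4.715
vertex -0.408 -1.579 4.432
vertex 0.915 -1.175 3.585
endloop
endfacet
facet normal -0.343 -0.587 -0.733
outer loop
vertex -1.687 1.756 3.409
vertex -2.666 3.421 2.534
vertex -0.247 2.103 2.458
endloop
endfacet
facet normal 0.462 -0.785 0.413
outer loop
vertex 0.346 3.119 3.726
vertex -1.687 1.756 3.409
vertex -0.247 2.103 2.458
endloop
endfacet
facet normal -0.343 -0.587 -0.733
outer loop
vertex -0.247 2.103 2.458
vertex -2.666 3.421 2.534
vertex -1.227 3.768 1.583
endloop
endfacet
facet normal 0.818 0.197 -0.541
outer loop
vertex -1.227 3.768 1.583
vertex 0.346 3.119 3.726
vertex -0.247 2.103 2.458
endloop
endfacet
facet normal -0.818 -0.197 0.540
outer loop
vertex -1.687 1.756 3.409
vertex -2.073 4.437 3.802
vertex -2.666 3.421 2.534
endloop
endfacet
facet normal 0.462 -0.785 0.413
outer loop
vertex -1.093 2.772 4.677
vertex -1.687 1.756 3.409
vertex 0.346 3.119 3.726
endloop
endfacet
facet normal -0.818 -0.197 0.541
outer loop
vertex -1.093 2.772 4.677
vertex -2.073 4.437 3.802
vertex -1.687 1.756 3.409
endloop
endfacet
facet normal -0.462 0.785 -0.413
outer loop
vertex -2.666 3.421 2.534
vertex -2.073 4.437 3.802
vertex -1.227 3.768 1.583
endloop
endfacet
facet normal 0.818 0.197 -0.541
outer loop
vertex -0.633 4.784 2.851
vertex 0.346 3.119 3.726
vertex -1.227 3.768 1.583
endloop
endfacet
facet normal -0.462 0.785 -0.413
outer loop
vertex -1.227 3.768 1.583
vertex -2.073 4.437 3.802
vertex -0.633 4.784 2.851
endloop
endfacet
facet normal 0.343 0.587 0.733
outer loop
vertex -0.633 4.784 2.851
vertex -1.093 2.772 4.677
vertex 0.346 3.119 3.726
endloop
endfacet
facet normal 0.343 0.587 0.733
outer loop
vertex -2.073 4.437 3.802
vertex -1.093 2.772 4.677
vertex -0.633 4.784 2.851
endloop
endfacet

endsolid


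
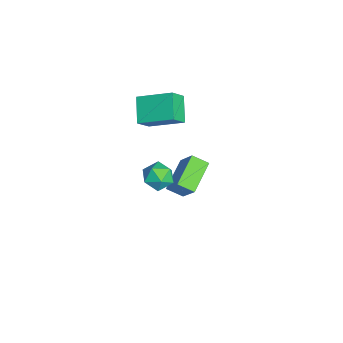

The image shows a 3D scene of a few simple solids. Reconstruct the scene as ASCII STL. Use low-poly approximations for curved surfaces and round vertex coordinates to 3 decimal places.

solid 
facet normal -0.488 0.494 -0.720
outer loop
vertex -4.623 -0.927 3.514
vertex -3.237 -0.964 2.549
vertex -5.267 -2.804 2.661
endloop
endfacet
facet normal -0.820 0.022 0.571
outer loop
vertex -4.623 -3.456 3.611
vertex -4.623 -0.927 3.514
vertex -5.267 -2.804 2.661
endloop
endfacet
facet normal -0.488 0.494 -0.720
outer loop
vertex -5.267 -2.804 2.661
vertex -3.237 -0.964 2.549
vertex -3.881 -2.841 1.696
endloop
endfacet
facet normal -0.298 -0.869 -0.395
outer loop
vertex -3.881 -2.841 1.696
vertex -4.623 -3.456 3.611
vertex -5.267 -2.804 2.661
endloop
endfacet
facet normal 0.298 0.869 0.395
outer loop
vertex -4.623 -0.927 3.514
vertex -2.593 -1.616 3.499
vertex -3.237 -0.964 2.549
endloop
endfacet
facet normal -0.820 0.022 0.571
outer loop
vertex -3.979 -1.579 4.464
vertex -4.623 -0.927 3.514
vertex -4.623 -3.456 3.611
endloop
endfacet
facet normal 0.298 0.869 0.395
outer loop
vertex -3.979 -1.579 4.464
vertex -2.593 -1.616 3.499
vertex -4.623 -0.927 3.514
endloop
endfacet
facet normal 0.820 -0.022 -0.571
outer loop
vertex -3.237 -0.964 2.549
vertex -2.593 -1.616 3.499
vertex -3.881 -2.841 1.696
endloop
endfacet
facet normal -0.298 -0.869 -0.395
outer loop
vertex -3.237 -3.493 2.646
vertex -4.623 -3.456 3.611
vertex -3.881 -2.841 1.696
endloop
endfacet
facet normal 0.820 -0.022 -0.571
outer loop
vertex -3.881 -2.841 1.696
vertex -2.593 -1.616 3.499
vertex -3.237 -3.493 2.646
endloop
endfacet
facet normal 0.488 -0.494 0.720
outer loop
vertex -3.237 -3.493 2.646
vertex -3.979 -1.579 4.464
vertex -4.623 -3.456 3.611
endloop
endfacet
facet normal 0.488 -0.494 0.720
outer loop
vertex -2.593 -1.616 3.499
vertex -3.979 -1.579 4.464
vertex -3.237 -3.493 2.646
endloop
endfacet
facet normal -0.551 -0.287 -0.783
outer loop
vertex -3.737 -1.952 -3.901
vertex -5.405 -1.035 -3.063
vertex -3.488 -1.034 -4.413
endloop
endfacet
facet normal 0.802 -0.442 -0.402
outer loop
vertex -2.435 -0.485 -2.917
vertex -3.737 -1.952 -3.901
vertex -3.488 -1.034 -4.413
endloop
endfacet
facet normal -0.551 -0.287 -0.783
outer loop
vertex -3.488 -1.034 -4.413
vertex -5.405 -1.035 -3.063
vertex -5.156 -0.116 -3.575
endloop
endfacet
facet normal 0.230 0.850 -0.474
outer loop
vertex -5.156 -0.116 -3.575
vertex -2.435 -0.485 -2.917
vertex -3.488 -1.034 -4.413
endloop
endfacet
facet normal -0.230 -0.850 0.474
outer loop
vertex -3.737 -1.952 -3.901
vertex -4.352 -0.486 -1.567
vertex -5.405 -1.035 -3.063
endloop
endfacet
facet normal 0.802 -0.442 -0.403
outer loop
vertex -2.684 -1.404 -2.405
vertex -3.737 -1.952 -3.901
vertex -2.435 -0.485 -2.917
endloop
endfacet
facet normal -0.230 -0.850 0.473
outer loop
vertex -2.684 -1.404 -2.405
vertex -4.352 -0.486 -1.567
vertex -3.737 -1.952 -3.901
endloop
endfacet
facet normal -0.802 0.441 0.402
outer loop
vertex -5.405 -1.035 -3.063
vertex -4.352 -0.486 -1.567
vertex -5.156 -0.116 -3.575
endloop
endfacet
facet normal 0.230 0.850 -0.473
outer loop
vertex -4.103 0.432 -2.079
vertex -2.435 -0.485 -2.917
vertex -5.156 -0.116 -3.575
endloop
endfacet
facet normal -0.802 0.442 0.402
outer loop
vertex -5.156 -0.116 -3.575
vertex -4.352 -0.486 -1.567
vertex -4.103 0.432 -2.079
endloop
endfacet
facet normal 0.551 0.287 0.783
outer loop
vertex -4.103 0.432 -2.079
vertex -2.684 -1.404 -2.405
vertex -2.435 -0.485 -2.917
endloop
endfacet
facet normal 0.552 0.287 0.783
outer loop
vertex -4.352 -0.486 -1.567
vertex -2.684 -1.404 -2.405
vertex -4.103 0.432 -2.079
endloop
endfacet
facet normal -0.013 0.982 0.188
outer loop
vertex 1.259 -1.878 1.939
vertex 0.331 -1.913 2.06
vertex 0.904 -2.045 2.789
endloop
endfacet
facet normal 0.608 0.692 0.390
outer loop
vertex 1.259 -1.878 1.939
vertex 0.904 -2.045 2.789
vertex 1.647 -2.529 2.489
endloop
endfacet
facet normal 0.905 0.386 -0.182
outer loop
vertex 1.259 -1.878 1.939
vertex 1.647 -2.529 2.489
vertex 1.534 -2.695 1.575
endloop
endfacet
facet normal 0.468 0.486 -0.738
outer loop
vertex 1.259 -1.878 1.939
vertex 1.534 -2.695 1.575
vertex 0.721 -2.315 1.31
endloop
endfacet
facet normal -0.099 0.855 -0.509
outer loop
vertex 1.259 -1.878 1.939
vertex 0.721 -2.315 1.31
vertex 0.331 -1.913 2.06
endloop
endfacet
facet normal 0.467 0.179 0.866
outer loop
vertex 1.647 -2.529 2.489
vertex 0.904 -2.045 2.789
vertex 0.959 -2.965 2.95
endloop
endfacet
facet normal -0.536 0.649 0.539
outer loop
vertex 0.904 -2.045 2.789
vertex 0.331 -1.913 2.06
vertex 0.146 -2.585 2.685
endloop
endfacet
facet normal -0.676 0.443 -0.589
outer loop
vertex 0.331 -1.913 2.06
vertex 0.721 -2.315 1.31
vertex 0.033 -2.751 1.771
endloop
endfacet
facet normal 0.241 -0.153 -0.958
outer loop
vertex 0.721 -2.315 1.31
vertex 1.534 -2.695 1.575
vertex 0.776 -3.235 1.471
endloop
endfacet
facet normal 0.947 -0.316 -0.060
outer loop
vertex 1.534 -2.695 1.575
vertex 1.647 -2.529 2.489
vertex 1.349 -3.367 2.2
endloop
endfacet
facet normal -0.468 -0.486 0.738
outer loop
vertex 0.421 -3.402 2.321
vertex 0.959 -2.965 2.95
vertex 0.146 -2.585 2.685
endloop
endfacet
facet normal -0.905 -0.386 0.182
outer loop
vertex 0.421 -3.402 2.321
vertex 0.146 -2.585 2.685
vertex 0.033 -2.751 1.771
endloop
endfacet
facet normal -0.608 -0.692 -0.390
outer loop
vertex 0.421 -3.402 2.321
vertex 0.033 -2.751 1.771
vertex 0.776 -3.235 1.471
endloop
endfacet
facet normal 0.013 -0.982 -0.188
outer loop
vertex 0.421 -3.402 2.321
vertex 0.776 -3.235 1.471
vertex 1.349 -3.367 2.2
endloop
endfacet
facet normal 0.099 -0.855 0.509
outer loop
vertex 0.421 -3.402 2.321
vertex 1.349 -3.367 2.2
vertex 0.959 -2.965 2.95
endloop
endfacet
facet normal -0.241 0.153 0.958
outer loop
vertex 0.146 -2.585 2.685
vertex 0.959 -2.965 2.95
vertex 0.904 -2.045 2.789
endloop
endfacet
facet normal -0.947 0.316 0.060
outer loop
vertex 0.033 -2.751 1.771
vertex 0.146 -2.585 2.685
vertex 0.331 -1.913 2.06
endloop
endfacet
facet normal -0.467 -0.179 -0.866
outer loop
vertex 0.776 -3.235 1.471
vertex 0.033 -2.751 1.771
vertex 0.721 -2.315 1.31
endloop
endfacet
facet normal 0.536 -0.649 -0.539
outer loop
vertex 1.349 -3.367 2.2
vertex 0.776 -3.235 1.471
vertex 1.534 -2.695 1.575
endloop
endfacet
facet normal 0.676 -0.443 0.589
outer loop
vertex 0.959 -2.965 2.95
vertex 1.349 -3.367 2.2
vertex 1.647 -2.529 2.489
endloop
endfacet

endsolid


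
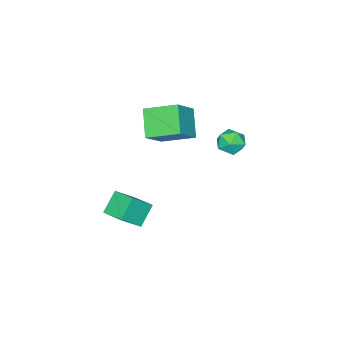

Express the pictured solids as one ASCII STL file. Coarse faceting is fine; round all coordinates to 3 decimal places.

solid 
facet normal -0.537 0.657 0.529
outer loop
vertex -1.365 4.753 2.663
vertex -2.037 4.18 2.692
vertex -1.422 4.172 3.326
endloop
endfacet
facet normal 0.161 0.735 0.658
outer loop
vertex -1.365 4.753 2.663
vertex -1.422 4.172 3.326
vertex -0.64 4.338 2.949
endloop
endfacet
facet normal 0.485 0.874 0.037
outer loop
vertex -1.365 4.753 2.663
vertex -0.64 4.338 2.949
vertex -0.773 4.449 2.083
endloop
endfacet
facet normal -0.012 0.881 -0.474
outer loop
vertex -1.365 4.753 2.663
vertex -0.773 4.449 2.083
vertex -1.636 4.352 1.924
endloop
endfacet
facet normal -0.644 0.746 -0.169
outer loop
vertex -1.365 4.753 2.663
vertex -1.636 4.352 1.924
vertex -2.037 4.18 2.692
endloop
endfacet
facet normal 0.412 0.114 0.904
outer loop
vertex -0.64 4.338 2.949
vertex -1.422 4.172 3.326
vertex -0.864 3.508 3.156
endloop
endfacet
facet normal -0.718 -0.013 0.696
outer loop
vertex -1.422 4.172 3.326
vertex -2.037 4.18 2.692
vertex -1.727 3.411 2.997
endloop
endfacet
facet normal -0.891 0.132 -0.435
outer loop
vertex -2.037 4.18 2.692
vertex -1.636 4.352 1.924
vertex -1.86 3.522 2.131
endloop
endfacet
facet normal 0.132 0.348 -0.928
outer loop
vertex -1.636 4.352 1.924
vertex -0.773 4.449 2.083
vertex -1.078 3.688 1.754
endloop
endfacet
facet normal 0.936 0.337 -0.100
outer loop
vertex -0.773 4.449 2.083
vertex -0.64 4.338 2.949
vertex -0.463 3.68 2.388
endloop
endfacet
facet normal 0.012 -0.881 0.474
outer loop
vertex -1.135 3.107 2.417
vertex -0.864 3.508 3.156
vertex -1.727 3.411 2.997
endloop
endfacet
facet normal -0.485 -0.874 -0.037
outer loop
vertex -1.135 3.107 2.417
vertex -1.727 3.411 2.997
vertex -1.86 3.522 2.131
endloop
endfacet
facet normal -0.161 -0.735 -0.658
outer loop
vertex -1.135 3.107 2.417
vertex -1.86 3.522 2.131
vertex -1.078 3.688 1.754
endloop
endfacet
facet normal 0.537 -0.657 -0.529
outer loop
vertex -1.135 3.107 2.417
vertex -1.078 3.688 1.754
vertex -0.463 3.68 2.388
endloop
endfacet
facet normal 0.644 -0.746 0.169
outer loop
vertex -1.135 3.107 2.417
vertex -0.463 3.68 2.388
vertex -0.864 3.508 3.156
endloop
endfacet
facet normal -0.132 -0.348 0.928
outer loop
vertex -1.727 3.411 2.997
vertex -0.864 3.508 3.156
vertex -1.422 4.172 3.326
endloop
endfacet
facet normal -0.936 -0.337 0.100
outer loop
vertex -1.86 3.522 2.131
vertex -1.727 3.411 2.997
vertex -2.037 4.18 2.692
endloop
endfacet
facet normal -0.412 -0.114 -0.904
outer loop
vertex -1.078 3.688 1.754
vertex -1.86 3.522 2.131
vertex -1.636 4.352 1.924
endloop
endfacet
facet normal 0.718 0.013 -0.696
outer loop
vertex -0.463 3.68 2.388
vertex -1.078 3.688 1.754
vertex -0.773 4.449 2.083
endloop
endfacet
facet normal 0.891 -0.132 0.435
outer loop
vertex -0.864 3.508 3.156
vertex -0.463 3.68 2.388
vertex -0.64 4.338 2.949
endloop
endfacet
facet normal -0.733 -0.049 -0.679
outer loop
vertex -0.382 -0.105 3.371
vertex -1.14 1.562 4.068
vertex 0.631 0.842 2.208
endloop
endfacet
facet normal 0.387 -0.851 -0.356
outer loop
vertex 2.06 0.938 3.532
vertex -0.382 -0.105 3.371
vertex 0.631 0.842 2.208
endloop
endfacet
facet normal -0.733 -0.049 -0.679
outer loop
vertex 0.631 0.842 2.208
vertex -1.14 1.562 4.068
vertex -0.127 2.509 2.906
endloop
endfacet
facet normal 0.560 0.524 -0.642
outer loop
vertex -0.127 2.509 2.906
vertex 2.06 0.938 3.532
vertex 0.631 0.842 2.208
endloop
endfacet
facet normal -0.560 -0.523 0.642
outer loop
vertex -0.382 -0.105 3.371
vertex 0.289 1.658 5.392
vertex -1.14 1.562 4.068
endloop
endfacet
facet normal 0.387 -0.851 -0.356
outer loop
vertex 1.047 -0.009 4.694
vertex -0.382 -0.105 3.371
vertex 2.06 0.938 3.532
endloop
endfacet
facet normal -0.560 -0.523 0.642
outer loop
vertex 1.047 -0.009 4.694
vertex 0.289 1.658 5.392
vertex -0.382 -0.105 3.371
endloop
endfacet
facet normal -0.387 0.851 0.356
outer loop
vertex -1.14 1.562 4.068
vertex 0.289 1.658 5.392
vertex -0.127 2.509 2.906
endloop
endfacet
facet normal 0.560 0.523 -0.643
outer loop
vertex 1.302 2.605 4.229
vertex 2.06 0.938 3.532
vertex -0.127 2.509 2.906
endloop
endfacet
facet normal -0.387 0.851 0.356
outer loop
vertex -0.127 2.509 2.906
vertex 0.289 1.658 5.392
vertex 1.302 2.605 4.229
endloop
endfacet
facet normal 0.733 0.049 0.679
outer loop
vertex 1.302 2.605 4.229
vertex 1.047 -0.009 4.694
vertex 2.06 0.938 3.532
endloop
endfacet
facet normal 0.733 0.049 0.678
outer loop
vertex 0.289 1.658 5.392
vertex 1.047 -0.009 4.694
vertex 1.302 2.605 4.229
endloop
endfacet
facet normal -0.726 -0.048 0.686
outer loop
vertex 2.806 -0.523 -1.131
vertex 3.026 0.861 -0.802
vertex 1.733 -0.09 -2.236
endloop
endfacet
facet normal -0.153 -0.962 -0.228
outer loop
vertex 2.794 -0.021 -3.238
vertex 2.806 -0.523 -1.131
vertex 1.733 -0.09 -2.236
endloop
endfacet
facet normal -0.726 -0.047 0.686
outer loop
vertex 1.733 -0.09 -2.236
vertex 3.026 0.861 -0.802
vertex 1.954 1.294 -1.908
endloop
endfacet
facet normal -0.670 0.271 -0.691
outer loop
vertex 1.954 1.294 -1.908
vertex 2.794 -0.021 -3.238
vertex 1.733 -0.09 -2.236
endloop
endfacet
facet normal 0.670 -0.271 0.691
outer loop
vertex 2.806 -0.523 -1.131
vertex 4.087 0.93 -1.804
vertex 3.026 0.861 -0.802
endloop
endfacet
facet normal -0.153 -0.962 -0.228
outer loop
vertex 3.866 -0.454 -2.132
vertex 2.806 -0.523 -1.131
vertex 2.794 -0.021 -3.238
endloop
endfacet
facet normal 0.670 -0.271 0.691
outer loop
vertex 3.866 -0.454 -2.132
vertex 4.087 0.93 -1.804
vertex 2.806 -0.523 -1.131
endloop
endfacet
facet normal 0.153 0.962 0.228
outer loop
vertex 3.026 0.861 -0.802
vertex 4.087 0.93 -1.804
vertex 1.954 1.294 -1.908
endloop
endfacet
facet normal -0.670 0.271 -0.691
outer loop
vertex 3.014 1.363 -2.909
vertex 2.794 -0.021 -3.238
vertex 1.954 1.294 -1.908
endloop
endfacet
facet normal 0.153 0.962 0.228
outer loop
vertex 1.954 1.294 -1.908
vertex 4.087 0.93 -1.804
vertex 3.014 1.363 -2.909
endloop
endfacet
facet normal 0.726 0.047 -0.686
outer loop
vertex 3.014 1.363 -2.909
vertex 3.866 -0.454 -2.132
vertex 2.794 -0.021 -3.238
endloop
endfacet
facet normal 0.726 0.047 -0.686
outer loop
vertex 4.087 0.93 -1.804
vertex 3.866 -0.454 -2.132
vertex 3.014 1.363 -2.909
endloop
endfacet

endsolid


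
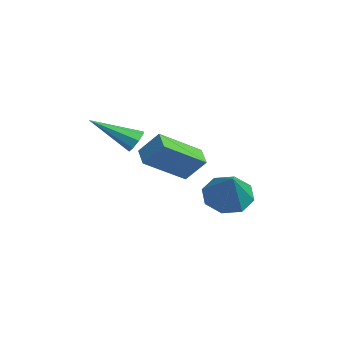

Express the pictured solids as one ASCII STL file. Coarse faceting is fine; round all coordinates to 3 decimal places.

solid 
facet normal 0.314 0.798 -0.514
outer loop
vertex -2.983 -2.783 3.852
vertex -3.238 -2.972 3.403
vertex -3.379 -2.646 3.823
endloop
endfacet
facet normal 0.034 0.299 0.954
outer loop
vertex -2.983 -2.783 3.852
vertex -3.379 -2.646 3.823
vertex -3.882 -4.608 4.457
endloop
endfacet
facet normal 0.313 0.798 -0.515
outer loop
vertex -3.379 -2.646 3.823
vertex -3.238 -2.972 3.403
vertex -3.694 -2.7 3.548
endloop
endfacet
facet normal -0.644 0.380 0.664
outer loop
vertex -3.379 -2.646 3.823
vertex -3.694 -2.7 3.548
vertex -3.882 -4.608 4.457
endloop
endfacet
facet normal 0.313 0.799 -0.514
outer loop
vertex -3.694 -2.7 3.548
vertex -3.238 -2.972 3.403
vertex -3.741 -2.913 3.188
endloop
endfacet
facet normal -0.991 0.124 0.056
outer loop
vertex -3.694 -2.7 3.548
vertex -3.741 -2.913 3.188
vertex -3.882 -4.608 4.457
endloop
endfacet
facet normal 0.314 0.798 -0.515
outer loop
vertex -3.741 -2.913 3.188
vertex -3.238 -2.972 3.403
vertex -3.494 -3.161 2.954
endloop
endfacet
facet normal -0.800 -0.315 -0.510
outer loop
vertex -3.741 -2.913 3.188
vertex -3.494 -3.161 2.954
vertex -3.882 -4.608 4.457
endloop
endfacet
facet normal 0.313 0.798 -0.515
outer loop
vertex -3.494 -3.161 2.954
vertex -3.238 -2.972 3.403
vertex -3.097 -3.298 2.983
endloop
endfacet
facet normal -0.184 -0.684 -0.706
outer loop
vertex -3.494 -3.161 2.954
vertex -3.097 -3.298 2.983
vertex -3.882 -4.608 4.457
endloop
endfacet
facet normal 0.313 0.798 -0.514
outer loop
vertex -3.097 -3.298 2.983
vertex -3.238 -2.972 3.403
vertex -2.783 -3.244 3.258
endloop
endfacet
facet normal 0.495 -0.763 -0.415
outer loop
vertex -3.097 -3.298 2.983
vertex -2.783 -3.244 3.258
vertex -3.882 -4.608 4.457
endloop
endfacet
facet normal 0.313 0.798 -0.514
outer loop
vertex -2.783 -3.244 3.258
vertex -3.238 -2.972 3.403
vertex -2.735 -3.031 3.618
endloop
endfacet
facet normal 0.839 -0.510 0.190
outer loop
vertex -2.783 -3.244 3.258
vertex -2.735 -3.031 3.618
vertex -3.882 -4.608 4.457
endloop
endfacet
facet normal 0.313 0.798 -0.514
outer loop
vertex -2.735 -3.031 3.618
vertex -3.238 -2.972 3.403
vertex -2.983 -2.783 3.852
endloop
endfacet
facet normal 0.648 -0.068 0.759
outer loop
vertex -2.735 -3.031 3.618
vertex -2.983 -2.783 3.852
vertex -3.882 -4.608 4.457
endloop
endfacet
facet normal -0.926 0.091 0.366
outer loop
vertex -3.046 -2.157 3.771
vertex -3.318 -0.405 2.645
vertex -3.485 -2.832 2.828
endloop
endfacet
facet normal 0.130 -0.834 0.536
outer loop
vertex -2.642 -2.915 2.495
vertex -3.046 -2.157 3.771
vertex -3.485 -2.832 2.828
endloop
endfacet
facet normal -0.926 0.091 0.365
outer loop
vertex -3.485 -2.832 2.828
vertex -3.318 -0.405 2.645
vertex -3.757 -1.08 1.701
endloop
endfacet
facet normal -0.354 -0.544 -0.761
outer loop
vertex -3.757 -1.08 1.701
vertex -2.642 -2.915 2.495
vertex -3.485 -2.832 2.828
endloop
endfacet
facet normal 0.354 0.544 0.761
outer loop
vertex -3.046 -2.157 3.771
vertex -2.475 -0.488 2.312
vertex -3.318 -0.405 2.645
endloop
endfacet
facet normal 0.129 -0.834 0.536
outer loop
vertex -2.203 -2.24 3.439
vertex -3.046 -2.157 3.771
vertex -2.642 -2.915 2.495
endloop
endfacet
facet normal 0.353 0.544 0.761
outer loop
vertex -2.203 -2.24 3.439
vertex -2.475 -0.488 2.312
vertex -3.046 -2.157 3.771
endloop
endfacet
facet normal -0.130 0.834 -0.536
outer loop
vertex -3.318 -0.405 2.645
vertex -2.475 -0.488 2.312
vertex -3.757 -1.08 1.701
endloop
endfacet
facet normal -0.353 -0.544 -0.761
outer loop
vertex -2.914 -1.163 1.369
vertex -2.642 -2.915 2.495
vertex -3.757 -1.08 1.701
endloop
endfacet
facet normal -0.129 0.834 -0.537
outer loop
vertex -3.757 -1.08 1.701
vertex -2.475 -0.488 2.312
vertex -2.914 -1.163 1.369
endloop
endfacet
facet normal 0.926 -0.091 -0.366
outer loop
vertex -2.914 -1.163 1.369
vertex -2.203 -2.24 3.439
vertex -2.642 -2.915 2.495
endloop
endfacet
facet normal 0.926 -0.091 -0.366
outer loop
vertex -2.475 -0.488 2.312
vertex -2.203 -2.24 3.439
vertex -2.914 -1.163 1.369
endloop
endfacet
facet normal -0.677 0.139 -0.723
outer loop
vertex -2.742 0.213 -0.517
vertex -3.363 0.687 0.155
vertex -2.616 0.99 -0.486
endloop
endfacet
facet normal 0.949 -0.143 -0.281
outer loop
vertex -2.742 0.213 -0.517
vertex -2.616 0.99 -0.486
vertex -2.117 0.433 1.485
endloop
endfacet
facet normal -0.677 0.138 -0.723
outer loop
vertex -2.616 0.99 -0.486
vertex -3.363 0.687 0.155
vertex -2.926 1.59 -0.081
endloop
endfacet
facet normal 0.863 0.499 -0.078
outer loop
vertex -2.616 0.99 -0.486
vertex -2.926 1.59 -0.081
vertex -2.117 0.433 1.485
endloop
endfacet
facet normal -0.677 0.138 -0.723
outer loop
vertex -2.926 1.59 -0.081
vertex -3.363 0.687 0.155
vertex -3.493 1.661 0.463
endloop
endfacet
facet normal 0.453 0.813 0.366
outer loop
vertex -2.926 1.59 -0.081
vertex -3.493 1.661 0.463
vertex -2.117 0.433 1.485
endloop
endfacet
facet normal -0.677 0.138 -0.723
outer loop
vertex -3.493 1.661 0.463
vertex -3.363 0.687 0.155
vertex -3.983 1.162 0.826
endloop
endfacet
facet normal -0.039 0.613 0.789
outer loop
vertex -3.493 1.661 0.463
vertex -3.983 1.162 0.826
vertex -2.117 0.433 1.485
endloop
endfacet
facet normal -0.677 0.138 -0.723
outer loop
vertex -3.983 1.162 0.826
vertex -3.363 0.687 0.155
vertex -4.11 0.384 0.796
endloop
endfacet
facet normal -0.327 0.017 0.945
outer loop
vertex -3.983 1.162 0.826
vertex -4.11 0.384 0.796
vertex -2.117 0.433 1.485
endloop
endfacet
facet normal -0.677 0.139 -0.723
outer loop
vertex -4.11 0.384 0.796
vertex -3.363 0.687 0.155
vertex -3.799 -0.216 0.39
endloop
endfacet
facet normal -0.241 -0.626 0.741
outer loop
vertex -4.11 0.384 0.796
vertex -3.799 -0.216 0.39
vertex -2.117 0.433 1.485
endloop
endfacet
facet normal -0.677 0.138 -0.723
outer loop
vertex -3.799 -0.216 0.39
vertex -3.363 0.687 0.155
vertex -3.232 -0.287 -0.154
endloop
endfacet
facet normal 0.168 -0.940 0.298
outer loop
vertex -3.799 -0.216 0.39
vertex -3.232 -0.287 -0.154
vertex -2.117 0.433 1.485
endloop
endfacet
facet normal -0.677 0.138 -0.723
outer loop
vertex -3.232 -0.287 -0.154
vertex -3.363 0.687 0.155
vertex -2.742 0.213 -0.517
endloop
endfacet
facet normal 0.662 -0.739 -0.125
outer loop
vertex -3.232 -0.287 -0.154
vertex -2.742 0.213 -0.517
vertex -2.117 0.433 1.485
endloop
endfacet

endsolid


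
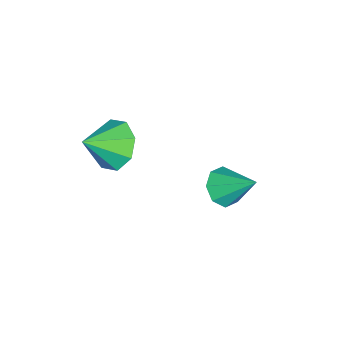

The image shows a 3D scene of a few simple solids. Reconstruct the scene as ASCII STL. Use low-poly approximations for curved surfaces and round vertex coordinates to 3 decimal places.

solid 
facet normal -0.185 -0.743 -0.643
outer loop
vertex 0.961 2.781 -2.399
vertex 0.228 2.932 -2.363
vertex 0.796 3.164 -2.794
endloop
endfacet
facet normal 0.933 0.359 -0.042
outer loop
vertex 0.961 2.781 -2.399
vertex 0.796 3.164 -2.794
vertex 0.512 4.068 -1.377
endloop
endfacet
facet normal -0.187 -0.741 -0.645
outer loop
vertex 0.796 3.164 -2.794
vertex 0.228 2.932 -2.363
vertex 0.298 3.412 -2.935
endloop
endfacet
facet normal 0.497 0.773 -0.394
outer loop
vertex 0.796 3.164 -2.794
vertex 0.298 3.412 -2.935
vertex 0.512 4.068 -1.377
endloop
endfacet
facet normal -0.186 -0.741 -0.645
outer loop
vertex 0.298 3.412 -2.935
vertex 0.228 2.932 -2.363
vertex -0.241 3.379 -2.742
endloop
endfacet
facet normal -0.185 0.915 -0.360
outer loop
vertex 0.298 3.412 -2.935
vertex -0.241 3.379 -2.742
vertex 0.512 4.068 -1.377
endloop
endfacet
facet normal -0.186 -0.742 -0.644
outer loop
vertex -0.241 3.379 -2.742
vertex 0.228 2.932 -2.363
vertex -0.506 3.084 -2.326
endloop
endfacet
facet normal -0.714 0.699 0.041
outer loop
vertex -0.241 3.379 -2.742
vertex -0.506 3.084 -2.326
vertex 0.512 4.068 -1.377
endloop
endfacet
facet normal -0.186 -0.742 -0.644
outer loop
vertex -0.506 3.084 -2.326
vertex 0.228 2.932 -2.363
vertex -0.341 2.701 -1.932
endloop
endfacet
facet normal -0.779 0.254 0.573
outer loop
vertex -0.506 3.084 -2.326
vertex -0.341 2.701 -1.932
vertex 0.512 4.068 -1.377
endloop
endfacet
facet normal -0.186 -0.742 -0.644
outer loop
vertex -0.341 2.701 -1.932
vertex 0.228 2.932 -2.363
vertex 0.157 2.453 -1.79
endloop
endfacet
facet normal -0.344 -0.161 0.925
outer loop
vertex -0.341 2.701 -1.932
vertex 0.157 2.453 -1.79
vertex 0.512 4.068 -1.377
endloop
endfacet
facet normal -0.186 -0.742 -0.644
outer loop
vertex 0.157 2.453 -1.79
vertex 0.228 2.932 -2.363
vertex 0.697 2.486 -1.984
endloop
endfacet
facet normal 0.339 -0.302 0.891
outer loop
vertex 0.157 2.453 -1.79
vertex 0.697 2.486 -1.984
vertex 0.512 4.068 -1.377
endloop
endfacet
facet normal -0.184 -0.742 -0.645
outer loop
vertex 0.697 2.486 -1.984
vertex 0.228 2.932 -2.363
vertex 0.961 2.781 -2.399
endloop
endfacet
facet normal 0.867 -0.087 0.490
outer loop
vertex 0.697 2.486 -1.984
vertex 0.961 2.781 -2.399
vertex 0.512 4.068 -1.377
endloop
endfacet
facet normal -0.626 0.527 -0.575
outer loop
vertex 3.145 -0.014 0.703
vertex 2.653 0.213 1.446
vertex 3.37 0.582 1.004
endloop
endfacet
facet normal 0.938 -0.218 -0.270
outer loop
vertex 3.145 -0.014 0.703
vertex 3.37 0.582 1.004
vertex 3.467 -0.473 2.194
endloop
endfacet
facet normal -0.626 0.527 -0.575
outer loop
vertex 3.37 0.582 1.004
vertex 2.653 0.213 1.446
vertex 3.175 0.961 1.564
endloop
endfacet
facet normal 0.953 0.262 0.155
outer loop
vertex 3.37 0.582 1.004
vertex 3.175 0.961 1.564
vertex 3.467 -0.473 2.194
endloop
endfacet
facet normal -0.626 0.527 -0.575
outer loop
vertex 3.175 0.961 1.564
vertex 2.653 0.213 1.446
vertex 2.674 0.902 2.055
endloop
endfacet
facet normal 0.610 0.420 0.672
outer loop
vertex 3.175 0.961 1.564
vertex 2.674 0.902 2.055
vertex 3.467 -0.473 2.194
endloop
endfacet
facet normal -0.627 0.527 -0.574
outer loop
vertex 2.674 0.902 2.055
vertex 2.653 0.213 1.446
vertex 2.161 0.439 2.19
endloop
endfacet
facet normal 0.111 0.163 0.980
outer loop
vertex 2.674 0.902 2.055
vertex 2.161 0.439 2.19
vertex 3.467 -0.473 2.194
endloop
endfacet
facet normal -0.627 0.527 -0.574
outer loop
vertex 2.161 0.439 2.19
vertex 2.653 0.213 1.446
vertex 1.936 -0.157 1.889
endloop
endfacet
facet normal -0.253 -0.358 0.899
outer loop
vertex 2.161 0.439 2.19
vertex 1.936 -0.157 1.889
vertex 3.467 -0.473 2.194
endloop
endfacet
facet normal -0.627 0.526 -0.575
outer loop
vertex 1.936 -0.157 1.889
vertex 2.653 0.213 1.446
vertex 2.131 -0.536 1.329
endloop
endfacet
facet normal -0.268 -0.839 0.474
outer loop
vertex 1.936 -0.157 1.889
vertex 2.131 -0.536 1.329
vertex 3.467 -0.473 2.194
endloop
endfacet
facet normal -0.626 0.526 -0.575
outer loop
vertex 2.131 -0.536 1.329
vertex 2.653 0.213 1.446
vertex 2.632 -0.477 0.837
endloop
endfacet
facet normal 0.075 -0.996 -0.043
outer loop
vertex 2.131 -0.536 1.329
vertex 2.632 -0.477 0.837
vertex 3.467 -0.473 2.194
endloop
endfacet
facet normal -0.626 0.527 -0.575
outer loop
vertex 2.632 -0.477 0.837
vertex 2.653 0.213 1.446
vertex 3.145 -0.014 0.703
endloop
endfacet
facet normal 0.575 -0.739 -0.352
outer loop
vertex 2.632 -0.477 0.837
vertex 3.145 -0.014 0.703
vertex 3.467 -0.473 2.194
endloop
endfacet

endsolid


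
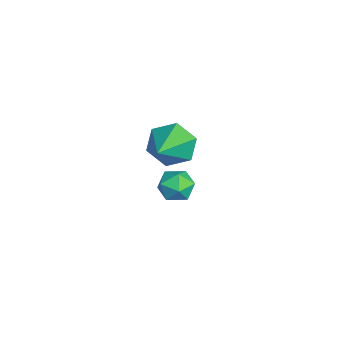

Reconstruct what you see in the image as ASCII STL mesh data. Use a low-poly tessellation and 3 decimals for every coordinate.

solid 
facet normal 0.560 0.456 0.692
outer loop
vertex 1.985 1.631 2.625
vertex 1.874 1.059 3.092
vertex 2.457 1.052 2.625
endloop
endfacet
facet normal 0.775 0.631 0.036
outer loop
vertex 1.985 1.631 2.625
vertex 2.457 1.052 2.625
vertex 2.239 1.356 1.979
endloop
endfacet
facet normal 0.221 0.926 -0.307
outer loop
vertex 1.985 1.631 2.625
vertex 2.239 1.356 1.979
vertex 1.521 1.55 2.046
endloop
endfacet
facet normal -0.336 0.932 0.139
outer loop
vertex 1.985 1.631 2.625
vertex 1.521 1.55 2.046
vertex 1.295 1.366 2.734
endloop
endfacet
facet normal -0.127 0.642 0.756
outer loop
vertex 1.985 1.631 2.625
vertex 1.295 1.366 2.734
vertex 1.874 1.059 3.092
endloop
endfacet
facet normal 0.951 0.031 -0.306
outer loop
vertex 2.239 1.356 1.979
vertex 2.457 1.052 2.625
vertex 2.285 0.614 2.046
endloop
endfacet
facet normal 0.603 -0.253 0.757
outer loop
vertex 2.457 1.052 2.625
vertex 1.874 1.059 3.092
vertex 2.059 0.43 2.734
endloop
endfacet
facet normal -0.507 0.046 0.860
outer loop
vertex 1.874 1.059 3.092
vertex 1.295 1.366 2.734
vertex 1.341 0.624 2.801
endloop
endfacet
facet normal -0.845 0.516 -0.140
outer loop
vertex 1.295 1.366 2.734
vertex 1.521 1.55 2.046
vertex 1.123 0.928 2.155
endloop
endfacet
facet normal 0.057 0.506 -0.860
outer loop
vertex 1.521 1.55 2.046
vertex 2.239 1.356 1.979
vertex 1.706 0.921 1.688
endloop
endfacet
facet normal 0.336 -0.932 -0.139
outer loop
vertex 1.595 0.349 2.155
vertex 2.285 0.614 2.046
vertex 2.059 0.43 2.734
endloop
endfacet
facet normal -0.221 -0.926 0.307
outer loop
vertex 1.595 0.349 2.155
vertex 2.059 0.43 2.734
vertex 1.341 0.624 2.801
endloop
endfacet
facet normal -0.775 -0.631 -0.036
outer loop
vertex 1.595 0.349 2.155
vertex 1.341 0.624 2.801
vertex 1.123 0.928 2.155
endloop
endfacet
facet normal -0.560 -0.456 -0.692
outer loop
vertex 1.595 0.349 2.155
vertex 1.123 0.928 2.155
vertex 1.706 0.921 1.688
endloop
endfacet
facet normal 0.127 -0.642 -0.756
outer loop
vertex 1.595 0.349 2.155
vertex 1.706 0.921 1.688
vertex 2.285 0.614 2.046
endloop
endfacet
facet normal 0.845 -0.516 0.140
outer loop
vertex 2.059 0.43 2.734
vertex 2.285 0.614 2.046
vertex 2.457 1.052 2.625
endloop
endfacet
facet normal -0.057 -0.506 0.860
outer loop
vertex 1.341 0.624 2.801
vertex 2.059 0.43 2.734
vertex 1.874 1.059 3.092
endloop
endfacet
facet normal -0.951 -0.031 0.306
outer loop
vertex 1.123 0.928 2.155
vertex 1.341 0.624 2.801
vertex 1.295 1.366 2.734
endloop
endfacet
facet normal -0.603 0.253 -0.757
outer loop
vertex 1.706 0.921 1.688
vertex 1.123 0.928 2.155
vertex 1.521 1.55 2.046
endloop
endfacet
facet normal 0.507 -0.046 -0.860
outer loop
vertex 2.285 0.614 2.046
vertex 1.706 0.921 1.688
vertex 2.239 1.356 1.979
endloop
endfacet
facet normal -0.836 0.286 -0.468
outer loop
vertex -2.536 1.859 0.165
vertex -3.065 1.154 0.678
vertex -2.959 2.093 1.063
endloop
endfacet
facet normal 0.647 0.755 0.108
outer loop
vertex -2.536 1.859 0.165
vertex -2.959 2.093 1.063
vertex -1.235 0.526 1.702
endloop
endfacet
facet normal -0.836 0.286 -0.468
outer loop
vertex -2.959 2.093 1.063
vertex -3.065 1.154 0.678
vertex -3.488 1.388 1.576
endloop
endfacet
facet normal 0.147 0.508 0.849
outer loop
vertex -2.959 2.093 1.063
vertex -3.488 1.388 1.576
vertex -1.235 0.526 1.702
endloop
endfacet
facet normal -0.836 0.287 -0.468
outer loop
vertex -3.488 1.388 1.576
vertex -3.065 1.154 0.678
vertex -3.595 0.449 1.191
endloop
endfacet
facet normal -0.187 -0.354 0.916
outer loop
vertex -3.488 1.388 1.576
vertex -3.595 0.449 1.191
vertex -1.235 0.526 1.702
endloop
endfacet
facet normal -0.836 0.288 -0.468
outer loop
vertex -3.595 0.449 1.191
vertex -3.065 1.154 0.678
vertex -3.172 0.216 0.292
endloop
endfacet
facet normal -0.021 -0.970 0.242
outer loop
vertex -3.595 0.449 1.191
vertex -3.172 0.216 0.292
vertex -1.235 0.526 1.702
endloop
endfacet
facet normal -0.836 0.288 -0.467
outer loop
vertex -3.172 0.216 0.292
vertex -3.065 1.154 0.678
vertex -2.643 0.921 -0.221
endloop
endfacet
facet normal 0.479 -0.722 -0.499
outer loop
vertex -3.172 0.216 0.292
vertex -2.643 0.921 -0.221
vertex -1.235 0.526 1.702
endloop
endfacet
facet normal -0.836 0.288 -0.467
outer loop
vertex -2.643 0.921 -0.221
vertex -3.065 1.154 0.678
vertex -2.536 1.859 0.165
endloop
endfacet
facet normal 0.812 0.140 -0.566
outer loop
vertex -2.643 0.921 -0.221
vertex -2.536 1.859 0.165
vertex -1.235 0.526 1.702
endloop
endfacet

endsolid


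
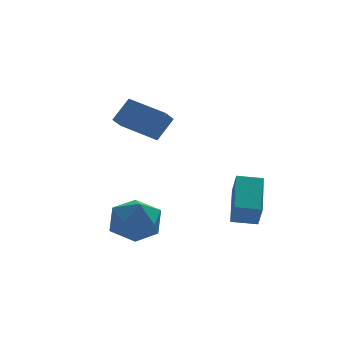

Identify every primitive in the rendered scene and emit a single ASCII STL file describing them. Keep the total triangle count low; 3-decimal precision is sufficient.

solid 
facet normal -0.965 0.230 0.129
outer loop
vertex 1.501 -1.596 -1.593
vertex 1.515 -0.936 -2.667
vertex 0.935 -3.36 -2.686
endloop
endfacet
facet normal -0.012 -0.524 0.852
outer loop
vertex 2.045 -3.624 -2.833
vertex 1.501 -1.596 -1.593
vertex 0.935 -3.36 -2.686
endloop
endfacet
facet normal -0.965 0.230 0.129
outer loop
vertex 0.935 -3.36 -2.686
vertex 1.515 -0.936 -2.667
vertex 0.949 -2.699 -3.759
endloop
endfacet
facet normal -0.262 -0.820 -0.509
outer loop
vertex 0.949 -2.699 -3.759
vertex 2.045 -3.624 -2.833
vertex 0.935 -3.36 -2.686
endloop
endfacet
facet normal 0.262 0.821 0.508
outer loop
vertex 1.501 -1.596 -1.593
vertex 2.625 -1.2 -2.814
vertex 1.515 -0.936 -2.667
endloop
endfacet
facet normal -0.012 -0.524 0.852
outer loop
vertex 2.611 -1.861 -1.741
vertex 1.501 -1.596 -1.593
vertex 2.045 -3.624 -2.833
endloop
endfacet
facet normal 0.264 0.820 0.508
outer loop
vertex 2.611 -1.861 -1.741
vertex 2.625 -1.2 -2.814
vertex 1.501 -1.596 -1.593
endloop
endfacet
facet normal 0.012 0.524 -0.852
outer loop
vertex 1.515 -0.936 -2.667
vertex 2.625 -1.2 -2.814
vertex 0.949 -2.699 -3.759
endloop
endfacet
facet normal -0.264 -0.820 -0.508
outer loop
vertex 2.059 -2.964 -3.907
vertex 2.045 -3.624 -2.833
vertex 0.949 -2.699 -3.759
endloop
endfacet
facet normal 0.012 0.524 -0.852
outer loop
vertex 0.949 -2.699 -3.759
vertex 2.625 -1.2 -2.814
vertex 2.059 -2.964 -3.907
endloop
endfacet
facet normal 0.965 -0.230 -0.129
outer loop
vertex 2.059 -2.964 -3.907
vertex 2.611 -1.861 -1.741
vertex 2.045 -3.624 -2.833
endloop
endfacet
facet normal 0.965 -0.230 -0.129
outer loop
vertex 2.625 -1.2 -2.814
vertex 2.611 -1.861 -1.741
vertex 2.059 -2.964 -3.907
endloop
endfacet
facet normal -0.485 -0.661 0.573
outer loop
vertex -0.782 1.329 1.241
vertex -2.078 2.732 1.761
vertex -1.582 0.987 0.169
endloop
endfacet
facet normal 0.655 -0.709 -0.263
outer loop
vertex -1.082 1.668 -0.421
vertex -0.782 1.329 1.241
vertex -1.582 0.987 0.169
endloop
endfacet
facet normal -0.486 -0.660 0.573
outer loop
vertex -1.582 0.987 0.169
vertex -2.078 2.732 1.761
vertex -2.878 2.391 0.689
endloop
endfacet
facet normal -0.579 -0.247 -0.777
outer loop
vertex -2.878 2.391 0.689
vertex -1.082 1.668 -0.421
vertex -1.582 0.987 0.169
endloop
endfacet
facet normal 0.579 0.247 0.777
outer loop
vertex -0.782 1.329 1.241
vertex -1.578 3.413 1.171
vertex -2.078 2.732 1.761
endloop
endfacet
facet normal 0.654 -0.709 -0.263
outer loop
vertex -0.282 2.009 0.651
vertex -0.782 1.329 1.241
vertex -1.082 1.668 -0.421
endloop
endfacet
facet normal 0.580 0.247 0.776
outer loop
vertex -0.282 2.009 0.651
vertex -1.578 3.413 1.171
vertex -0.782 1.329 1.241
endloop
endfacet
facet normal -0.655 0.709 0.263
outer loop
vertex -2.078 2.732 1.761
vertex -1.578 3.413 1.171
vertex -2.878 2.391 0.689
endloop
endfacet
facet normal -0.580 -0.248 -0.776
outer loop
vertex -2.378 3.071 0.099
vertex -1.082 1.668 -0.421
vertex -2.878 2.391 0.689
endloop
endfacet
facet normal -0.655 0.709 0.262
outer loop
vertex -2.878 2.391 0.689
vertex -1.578 3.413 1.171
vertex -2.378 3.071 0.099
endloop
endfacet
facet normal 0.486 0.661 -0.572
outer loop
vertex -2.378 3.071 0.099
vertex -0.282 2.009 0.651
vertex -1.082 1.668 -0.421
endloop
endfacet
facet normal 0.485 0.660 -0.573
outer loop
vertex -1.578 3.413 1.171
vertex -0.282 2.009 0.651
vertex -2.378 3.071 0.099
endloop
endfacet
facet normal -0.896 0.441 0.048
outer loop
vertex -3.479 -1.207 -3.61
vertex -4.02 -2.266 -3.965
vertex -3.841 -2.035 -2.76
endloop
endfacet
facet normal -0.445 0.729 0.520
outer loop
vertex -3.479 -1.207 -3.61
vertex -3.841 -2.035 -2.76
vertex -2.751 -1.457 -2.637
endloop
endfacet
facet normal 0.119 0.979 0.162
outer loop
vertex -3.479 -1.207 -3.61
vertex -2.751 -1.457 -2.637
vertex -2.255 -1.33 -3.767
endloop
endfacet
facet normal 0.017 0.847 -0.532
outer loop
vertex -3.479 -1.207 -3.61
vertex -2.255 -1.33 -3.767
vertex -3.039 -1.83 -4.588
endloop
endfacet
facet normal -0.611 0.514 -0.602
outer loop
vertex -3.479 -1.207 -3.61
vertex -3.039 -1.83 -4.588
vertex -4.02 -2.266 -3.965
endloop
endfacet
facet normal -0.218 0.209 0.953
outer loop
vertex -2.751 -1.457 -2.637
vertex -3.841 -2.035 -2.76
vertex -2.841 -2.67 -2.392
endloop
endfacet
facet normal -0.948 -0.256 0.190
outer loop
vertex -3.841 -2.035 -2.76
vertex -4.02 -2.266 -3.965
vertex -3.625 -3.17 -3.213
endloop
endfacet
facet normal -0.486 -0.138 -0.863
outer loop
vertex -4.02 -2.266 -3.965
vertex -3.039 -1.83 -4.588
vertex -3.129 -3.043 -4.343
endloop
endfacet
facet normal 0.529 0.399 -0.749
outer loop
vertex -3.039 -1.83 -4.588
vertex -2.255 -1.33 -3.767
vertex -2.039 -2.465 -4.22
endloop
endfacet
facet normal 0.695 0.615 0.374
outer loop
vertex -2.255 -1.33 -3.767
vertex -2.751 -1.457 -2.637
vertex -1.86 -2.234 -3.015
endloop
endfacet
facet normal -0.017 -0.847 0.532
outer loop
vertex -2.401 -3.293 -3.37
vertex -2.841 -2.67 -2.392
vertex -3.625 -3.17 -3.213
endloop
endfacet
facet normal -0.119 -0.979 -0.162
outer loop
vertex -2.401 -3.293 -3.37
vertex -3.625 -3.17 -3.213
vertex -3.129 -3.043 -4.343
endloop
endfacet
facet normal 0.445 -0.729 -0.520
outer loop
vertex -2.401 -3.293 -3.37
vertex -3.129 -3.043 -4.343
vertex -2.039 -2.465 -4.22
endloop
endfacet
facet normal 0.896 -0.441 -0.048
outer loop
vertex -2.401 -3.293 -3.37
vertex -2.039 -2.465 -4.22
vertex -1.86 -2.234 -3.015
endloop
endfacet
facet normal 0.611 -0.514 0.602
outer loop
vertex -2.401 -3.293 -3.37
vertex -1.86 -2.234 -3.015
vertex -2.841 -2.67 -2.392
endloop
endfacet
facet normal -0.529 -0.399 0.749
outer loop
vertex -3.625 -3.17 -3.213
vertex -2.841 -2.67 -2.392
vertex -3.841 -2.035 -2.76
endloop
endfacet
facet normal -0.695 -0.615 -0.374
outer loop
vertex -3.129 -3.043 -4.343
vertex -3.625 -3.17 -3.213
vertex -4.02 -2.266 -3.965
endloop
endfacet
facet normal 0.218 -0.209 -0.953
outer loop
vertex -2.039 -2.465 -4.22
vertex -3.129 -3.043 -4.343
vertex -3.039 -1.83 -4.588
endloop
endfacet
facet normal 0.948 0.256 -0.190
outer loop
vertex -1.86 -2.234 -3.015
vertex -2.039 -2.465 -4.22
vertex -2.255 -1.33 -3.767
endloop
endfacet
facet normal 0.486 0.138 0.863
outer loop
vertex -2.841 -2.67 -2.392
vertex -1.86 -2.234 -3.015
vertex -2.751 -1.457 -2.637
endloop
endfacet

endsolid
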